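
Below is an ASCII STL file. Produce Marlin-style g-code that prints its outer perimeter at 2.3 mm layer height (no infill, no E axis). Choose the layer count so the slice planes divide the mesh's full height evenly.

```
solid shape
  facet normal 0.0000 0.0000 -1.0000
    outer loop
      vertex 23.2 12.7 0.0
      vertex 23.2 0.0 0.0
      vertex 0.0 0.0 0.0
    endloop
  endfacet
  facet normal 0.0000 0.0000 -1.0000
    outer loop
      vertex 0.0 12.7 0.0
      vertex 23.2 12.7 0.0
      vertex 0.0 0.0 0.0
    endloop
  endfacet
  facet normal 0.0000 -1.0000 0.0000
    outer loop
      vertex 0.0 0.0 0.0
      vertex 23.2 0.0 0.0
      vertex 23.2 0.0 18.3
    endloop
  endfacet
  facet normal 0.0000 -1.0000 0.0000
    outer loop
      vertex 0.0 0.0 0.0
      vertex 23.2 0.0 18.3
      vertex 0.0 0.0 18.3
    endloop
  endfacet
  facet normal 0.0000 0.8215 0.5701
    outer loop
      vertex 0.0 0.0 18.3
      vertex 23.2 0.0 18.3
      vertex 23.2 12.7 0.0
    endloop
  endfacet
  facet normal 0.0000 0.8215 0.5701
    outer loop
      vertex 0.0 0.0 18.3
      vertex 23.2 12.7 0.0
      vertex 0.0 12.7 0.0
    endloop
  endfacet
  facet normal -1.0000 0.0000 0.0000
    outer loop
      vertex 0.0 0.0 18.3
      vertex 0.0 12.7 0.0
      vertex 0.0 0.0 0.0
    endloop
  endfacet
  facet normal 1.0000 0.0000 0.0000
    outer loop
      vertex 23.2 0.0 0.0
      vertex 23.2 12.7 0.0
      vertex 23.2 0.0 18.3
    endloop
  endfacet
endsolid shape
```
; perimeter-only toolpath
G21 ; units = mm
G90 ; absolute positioning
G28 ; home
; layer 1
G0 Z2.3
G0 X0.0 Y0.0
G1 X23.2 Y0.0
G1 X23.2 Y11.1
G1 X0.0 Y11.1
G1 X0.0 Y0.0
; layer 2
G0 Z4.6
G0 X0.0 Y0.0
G1 X23.2 Y0.0
G1 X23.2 Y9.5
G1 X0.0 Y9.5
G1 X0.0 Y0.0
; layer 3
G0 Z6.9
G0 X0.0 Y0.0
G1 X23.2 Y0.0
G1 X23.2 Y7.9
G1 X0.0 Y7.9
G1 X0.0 Y0.0
; layer 4
G0 Z9.2
G0 X0.0 Y0.0
G1 X23.2 Y0.0
G1 X23.2 Y6.3
G1 X0.0 Y6.3
G1 X0.0 Y0.0
; layer 5
G0 Z11.4
G0 X0.0 Y0.0
G1 X23.2 Y0.0
G1 X23.2 Y4.8
G1 X0.0 Y4.8
G1 X0.0 Y0.0
; layer 6
G0 Z13.7
G0 X0.0 Y0.0
G1 X23.2 Y0.0
G1 X23.2 Y3.2
G1 X0.0 Y3.2
G1 X0.0 Y0.0
; layer 7
G0 Z16.0
G0 X0.0 Y0.0
G1 X23.2 Y0.0
G1 X23.2 Y1.6
G1 X0.0 Y1.6
G1 X0.0 Y0.0
M2 ; end

The solid is a wedge (ramp): 23.2 × 12.7 mm base, rising to 18.3 mm along the y=0 edge and sloping linearly to z=0 at y=12.7. Slicing at Δz = 2.3 mm — 8 equal slices spanning the solid's height, so layer i sits at z = i·h/8 — gives 7 non-empty perimeters. Each is a 4-segment closed polygon; G0 lifts to the layer z and rapids to the start vertex, then G1 traces the edges. The cross-section shrinks linearly with z (the slice at the apex is degenerate and omitted).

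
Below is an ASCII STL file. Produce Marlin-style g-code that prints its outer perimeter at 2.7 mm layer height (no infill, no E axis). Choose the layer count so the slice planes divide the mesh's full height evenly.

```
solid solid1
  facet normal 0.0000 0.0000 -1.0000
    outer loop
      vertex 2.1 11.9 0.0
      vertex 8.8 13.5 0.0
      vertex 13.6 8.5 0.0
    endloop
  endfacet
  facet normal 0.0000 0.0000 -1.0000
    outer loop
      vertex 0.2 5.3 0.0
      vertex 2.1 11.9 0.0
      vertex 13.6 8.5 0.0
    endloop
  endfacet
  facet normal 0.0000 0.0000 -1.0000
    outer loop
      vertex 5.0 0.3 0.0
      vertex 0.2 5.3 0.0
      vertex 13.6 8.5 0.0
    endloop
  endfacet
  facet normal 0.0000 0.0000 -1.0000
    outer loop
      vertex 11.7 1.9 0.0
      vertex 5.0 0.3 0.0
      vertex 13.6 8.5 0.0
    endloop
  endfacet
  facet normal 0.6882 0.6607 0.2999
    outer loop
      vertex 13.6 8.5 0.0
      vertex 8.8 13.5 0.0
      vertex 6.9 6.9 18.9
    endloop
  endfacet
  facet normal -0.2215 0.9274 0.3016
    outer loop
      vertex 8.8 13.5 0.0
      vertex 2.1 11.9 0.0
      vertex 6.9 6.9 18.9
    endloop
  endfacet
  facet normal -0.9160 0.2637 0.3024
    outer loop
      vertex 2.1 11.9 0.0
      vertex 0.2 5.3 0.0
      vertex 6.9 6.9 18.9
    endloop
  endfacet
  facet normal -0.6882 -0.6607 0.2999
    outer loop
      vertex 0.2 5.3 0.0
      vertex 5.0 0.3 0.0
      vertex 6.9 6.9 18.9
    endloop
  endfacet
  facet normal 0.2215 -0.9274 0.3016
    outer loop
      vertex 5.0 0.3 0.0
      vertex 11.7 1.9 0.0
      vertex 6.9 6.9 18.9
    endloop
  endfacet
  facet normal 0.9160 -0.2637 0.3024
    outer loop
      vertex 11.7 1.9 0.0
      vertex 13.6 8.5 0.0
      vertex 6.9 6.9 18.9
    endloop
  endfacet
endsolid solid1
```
; perimeter-only toolpath
G21 ; units = mm
G90 ; absolute positioning
G28 ; home
; layer 1
G0 Z2.7
G0 X12.6 Y8.3
G1 X8.5 Y12.6
G1 X2.8 Y11.2
G1 X1.2 Y5.5
G1 X5.3 Y1.2
G1 X11.0 Y2.6
G1 X12.6 Y8.3
; layer 2
G0 Z5.4
G0 X11.7 Y8.0
G1 X8.3 Y11.6
G1 X3.5 Y10.5
G1 X2.1 Y5.8
G1 X5.5 Y2.2
G1 X10.3 Y3.3
G1 X11.7 Y8.0
; layer 3
G0 Z8.1
G0 X10.7 Y7.8
G1 X8.0 Y10.7
G1 X4.2 Y9.8
G1 X3.1 Y6.0
G1 X5.8 Y3.1
G1 X9.6 Y4.0
G1 X10.7 Y7.8
; layer 4
G0 Z10.8
G0 X9.8 Y7.6
G1 X7.7 Y9.7
G1 X4.8 Y9.0
G1 X4.0 Y6.2
G1 X6.1 Y4.1
G1 X9.0 Y4.8
G1 X9.8 Y7.6
; layer 5
G0 Z13.5
G0 X8.8 Y7.4
G1 X7.4 Y8.8
G1 X5.5 Y8.3
G1 X5.0 Y6.4
G1 X6.4 Y5.0
G1 X8.3 Y5.5
G1 X8.8 Y7.4
; layer 6
G0 Z16.2
G0 X7.9 Y7.1
G1 X7.2 Y7.8
G1 X6.2 Y7.6
G1 X5.9 Y6.7
G1 X6.6 Y6.0
G1 X7.6 Y6.2
G1 X7.9 Y7.1
M2 ; end

The solid is a regular 6-sided pyramid, base circumscribed radius ≈ 6.9 mm, apex at z ≈ 18.9 mm. Slicing at Δz = 2.7 mm — 7 equal slices spanning the solid's height, so layer i sits at z = i·h/7 — gives 6 non-empty perimeters. Each is a 6-segment closed polygon; G0 lifts to the layer z and rapids to the start vertex, then G1 traces the edges. The cross-section shrinks linearly with z (the slice at the apex is degenerate and omitted).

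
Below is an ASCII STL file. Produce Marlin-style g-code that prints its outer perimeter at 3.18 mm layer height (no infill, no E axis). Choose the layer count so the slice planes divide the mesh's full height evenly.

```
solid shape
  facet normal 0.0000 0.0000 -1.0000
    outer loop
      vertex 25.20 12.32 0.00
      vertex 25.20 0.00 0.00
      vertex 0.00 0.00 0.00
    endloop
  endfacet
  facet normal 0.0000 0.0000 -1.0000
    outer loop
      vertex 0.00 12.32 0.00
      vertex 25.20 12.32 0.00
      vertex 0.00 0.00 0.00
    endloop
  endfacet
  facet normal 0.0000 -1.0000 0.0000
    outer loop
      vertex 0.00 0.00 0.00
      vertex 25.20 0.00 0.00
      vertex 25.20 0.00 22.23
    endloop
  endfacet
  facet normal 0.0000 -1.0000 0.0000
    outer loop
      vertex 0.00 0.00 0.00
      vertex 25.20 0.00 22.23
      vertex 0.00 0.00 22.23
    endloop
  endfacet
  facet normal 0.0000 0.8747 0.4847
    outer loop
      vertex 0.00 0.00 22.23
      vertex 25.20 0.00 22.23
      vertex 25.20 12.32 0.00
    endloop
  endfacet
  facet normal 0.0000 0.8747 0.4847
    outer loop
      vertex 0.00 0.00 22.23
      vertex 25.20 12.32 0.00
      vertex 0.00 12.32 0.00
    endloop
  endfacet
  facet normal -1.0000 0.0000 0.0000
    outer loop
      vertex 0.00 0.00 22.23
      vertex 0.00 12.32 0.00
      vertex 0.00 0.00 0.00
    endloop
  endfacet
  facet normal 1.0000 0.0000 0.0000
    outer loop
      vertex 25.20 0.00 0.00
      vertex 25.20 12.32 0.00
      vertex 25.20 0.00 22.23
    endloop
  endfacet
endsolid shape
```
; perimeter-only toolpath
G21 ; units = mm
G90 ; absolute positioning
G28 ; home
; layer 1
G0 Z3.18
G0 X0.00 Y0.00
G1 X25.20 Y0.00
G1 X25.20 Y10.56
G1 X0.00 Y10.56
G1 X0.00 Y0.00
; layer 2
G0 Z6.35
G0 X0.00 Y0.00
G1 X25.20 Y0.00
G1 X25.20 Y8.80
G1 X0.00 Y8.80
G1 X0.00 Y0.00
; layer 3
G0 Z9.53
G0 X0.00 Y0.00
G1 X25.20 Y0.00
G1 X25.20 Y7.04
G1 X0.00 Y7.04
G1 X0.00 Y0.00
; layer 4
G0 Z12.70
G0 X0.00 Y0.00
G1 X25.20 Y0.00
G1 X25.20 Y5.28
G1 X0.00 Y5.28
G1 X0.00 Y0.00
; layer 5
G0 Z15.88
G0 X0.00 Y0.00
G1 X25.20 Y0.00
G1 X25.20 Y3.52
G1 X0.00 Y3.52
G1 X0.00 Y0.00
; layer 6
G0 Z19.05
G0 X0.00 Y0.00
G1 X25.20 Y0.00
G1 X25.20 Y1.76
G1 X0.00 Y1.76
G1 X0.00 Y0.00
M2 ; end

The solid is a wedge (ramp): 25.2 × 12.3 mm base, rising to 22.2 mm along the y=0 edge and sloping linearly to z=0 at y=12.3. Slicing at Δz = 3.18 mm — 7 equal slices spanning the solid's height, so layer i sits at z = i·h/7 — gives 6 non-empty perimeters. Each is a 4-segment closed polygon; G0 lifts to the layer z and rapids to the start vertex, then G1 traces the edges. The cross-section shrinks linearly with z (the slice at the apex is degenerate and omitted).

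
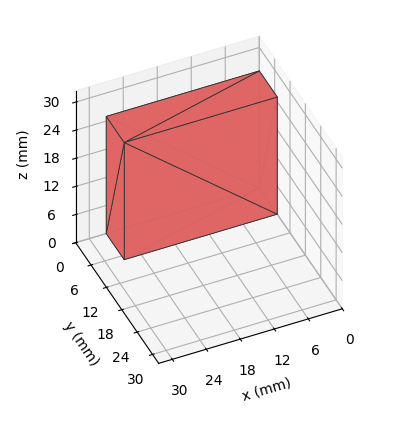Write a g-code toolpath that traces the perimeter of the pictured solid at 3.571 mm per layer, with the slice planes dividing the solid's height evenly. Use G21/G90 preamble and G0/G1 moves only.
Reading the render: the shape is a rectangular box, roughly 27 × 7 mm footprint and 25 mm tall (dimensions read to the nearest mm from the axis ticks). For the g-code, the solid's height is divided into equal slices at the stated Δz and each level perimeter traced with G1 moves after a G0 lift.

; perimeter-only toolpath
G21 ; units = mm
G90 ; absolute positioning
G28 ; home
; layer 1
G0 Z3.571
G0 X0.000 Y0.000
G1 X27.000 Y0.000
G1 X27.000 Y7.000
G1 X0.000 Y7.000
G1 X0.000 Y0.000
; layer 2
G0 Z7.143
G0 X0.000 Y0.000
G1 X27.000 Y0.000
G1 X27.000 Y7.000
G1 X0.000 Y7.000
G1 X0.000 Y0.000
; layer 3
G0 Z10.714
G0 X0.000 Y0.000
G1 X27.000 Y0.000
G1 X27.000 Y7.000
G1 X0.000 Y7.000
G1 X0.000 Y0.000
; layer 4
G0 Z14.286
G0 X0.000 Y0.000
G1 X27.000 Y0.000
G1 X27.000 Y7.000
G1 X0.000 Y7.000
G1 X0.000 Y0.000
; layer 5
G0 Z17.857
G0 X0.000 Y0.000
G1 X27.000 Y0.000
G1 X27.000 Y7.000
G1 X0.000 Y7.000
G1 X0.000 Y0.000
; layer 6
G0 Z21.429
G0 X0.000 Y0.000
G1 X27.000 Y0.000
G1 X27.000 Y7.000
G1 X0.000 Y7.000
G1 X0.000 Y0.000
; layer 7
G0 Z25.000
G0 X0.000 Y0.000
G1 X27.000 Y0.000
G1 X27.000 Y7.000
G1 X0.000 Y7.000
G1 X0.000 Y0.000
M2 ; end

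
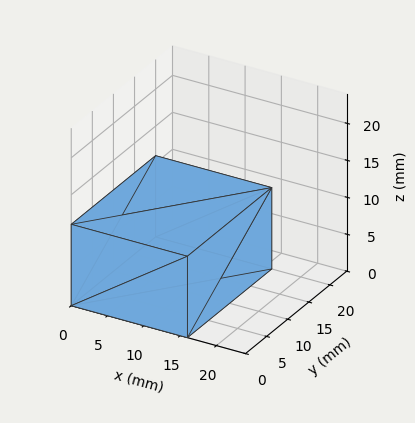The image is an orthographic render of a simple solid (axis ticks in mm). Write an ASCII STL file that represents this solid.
Reading the render: the shape is a rectangular box, roughly 16 × 20 mm footprint and 11 mm tall (dimensions read to the nearest mm from the axis ticks). For the STL, each face is triangulated and given an outward normal.

solid part
  facet normal 0.0000 0.0000 -1.0000
    outer loop
      vertex 16.0 20.0 0.0
      vertex 16.0 0.0 0.0
      vertex 0.0 0.0 0.0
    endloop
  endfacet
  facet normal 0.0000 0.0000 -1.0000
    outer loop
      vertex 0.0 20.0 0.0
      vertex 16.0 20.0 0.0
      vertex 0.0 0.0 0.0
    endloop
  endfacet
  facet normal 0.0000 0.0000 1.0000
    outer loop
      vertex 0.0 0.0 11.0
      vertex 16.0 0.0 11.0
      vertex 16.0 20.0 11.0
    endloop
  endfacet
  facet normal 0.0000 0.0000 1.0000
    outer loop
      vertex 0.0 0.0 11.0
      vertex 16.0 20.0 11.0
      vertex 0.0 20.0 11.0
    endloop
  endfacet
  facet normal 0.0000 -1.0000 0.0000
    outer loop
      vertex 0.0 0.0 0.0
      vertex 16.0 0.0 0.0
      vertex 16.0 0.0 11.0
    endloop
  endfacet
  facet normal 0.0000 -1.0000 0.0000
    outer loop
      vertex 0.0 0.0 0.0
      vertex 16.0 0.0 11.0
      vertex 0.0 0.0 11.0
    endloop
  endfacet
  facet normal 0.0000 1.0000 0.0000
    outer loop
      vertex 16.0 20.0 11.0
      vertex 16.0 20.0 0.0
      vertex 0.0 20.0 0.0
    endloop
  endfacet
  facet normal 0.0000 1.0000 0.0000
    outer loop
      vertex 0.0 20.0 11.0
      vertex 16.0 20.0 11.0
      vertex 0.0 20.0 0.0
    endloop
  endfacet
  facet normal -1.0000 0.0000 0.0000
    outer loop
      vertex 0.0 20.0 11.0
      vertex 0.0 20.0 0.0
      vertex 0.0 0.0 0.0
    endloop
  endfacet
  facet normal -1.0000 0.0000 0.0000
    outer loop
      vertex 0.0 0.0 11.0
      vertex 0.0 20.0 11.0
      vertex 0.0 0.0 0.0
    endloop
  endfacet
  facet normal 1.0000 0.0000 0.0000
    outer loop
      vertex 16.0 0.0 0.0
      vertex 16.0 20.0 0.0
      vertex 16.0 20.0 11.0
    endloop
  endfacet
  facet normal 1.0000 0.0000 0.0000
    outer loop
      vertex 16.0 0.0 0.0
      vertex 16.0 20.0 11.0
      vertex 16.0 0.0 11.0
    endloop
  endfacet
endsolid part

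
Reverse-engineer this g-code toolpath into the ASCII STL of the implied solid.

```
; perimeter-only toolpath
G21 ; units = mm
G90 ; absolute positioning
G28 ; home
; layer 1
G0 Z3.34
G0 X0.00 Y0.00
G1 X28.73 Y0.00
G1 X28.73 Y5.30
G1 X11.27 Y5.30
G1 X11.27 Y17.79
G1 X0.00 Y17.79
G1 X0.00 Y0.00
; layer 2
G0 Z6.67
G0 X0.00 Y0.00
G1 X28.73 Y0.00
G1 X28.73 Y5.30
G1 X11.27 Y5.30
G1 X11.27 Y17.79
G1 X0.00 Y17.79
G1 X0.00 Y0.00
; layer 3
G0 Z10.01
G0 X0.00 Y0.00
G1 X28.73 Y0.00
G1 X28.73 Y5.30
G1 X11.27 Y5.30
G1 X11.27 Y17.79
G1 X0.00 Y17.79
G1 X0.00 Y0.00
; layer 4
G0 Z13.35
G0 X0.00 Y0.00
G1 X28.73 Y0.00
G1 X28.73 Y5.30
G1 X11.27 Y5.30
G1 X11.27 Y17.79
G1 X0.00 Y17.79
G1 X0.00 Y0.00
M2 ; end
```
solid part
  facet normal 0.0000 0.0000 -1.0000
    outer loop
      vertex 28.73 5.30 0.00
      vertex 28.73 0.00 0.00
      vertex 0.00 0.00 0.00
    endloop
  endfacet
  facet normal 0.0000 0.0000 -1.0000
    outer loop
      vertex 11.27 5.30 0.00
      vertex 28.73 5.30 0.00
      vertex 0.00 0.00 0.00
    endloop
  endfacet
  facet normal 0.0000 0.0000 -1.0000
    outer loop
      vertex 11.27 17.79 0.00
      vertex 11.27 5.30 0.00
      vertex 0.00 0.00 0.00
    endloop
  endfacet
  facet normal 0.0000 0.0000 -1.0000
    outer loop
      vertex 0.00 17.79 0.00
      vertex 11.27 17.79 0.00
      vertex 0.00 0.00 0.00
    endloop
  endfacet
  facet normal 0.0000 0.0000 1.0000
    outer loop
      vertex 0.00 0.00 13.35
      vertex 28.73 0.00 13.35
      vertex 28.73 5.30 13.35
    endloop
  endfacet
  facet normal 0.0000 0.0000 1.0000
    outer loop
      vertex 0.00 0.00 13.35
      vertex 28.73 5.30 13.35
      vertex 11.27 5.30 13.35
    endloop
  endfacet
  facet normal 0.0000 0.0000 1.0000
    outer loop
      vertex 0.00 0.00 13.35
      vertex 11.27 5.30 13.35
      vertex 11.27 17.79 13.35
    endloop
  endfacet
  facet normal 0.0000 0.0000 1.0000
    outer loop
      vertex 0.00 0.00 13.35
      vertex 11.27 17.79 13.35
      vertex 0.00 17.79 13.35
    endloop
  endfacet
  facet normal 0.0000 -1.0000 0.0000
    outer loop
      vertex 0.00 0.00 0.00
      vertex 28.73 0.00 0.00
      vertex 28.73 0.00 13.35
    endloop
  endfacet
  facet normal 0.0000 -1.0000 0.0000
    outer loop
      vertex 0.00 0.00 0.00
      vertex 28.73 0.00 13.35
      vertex 0.00 0.00 13.35
    endloop
  endfacet
  facet normal 1.0000 0.0000 0.0000
    outer loop
      vertex 28.73 0.00 0.00
      vertex 28.73 5.30 0.00
      vertex 28.73 5.30 13.35
    endloop
  endfacet
  facet normal 1.0000 0.0000 0.0000
    outer loop
      vertex 28.73 0.00 0.00
      vertex 28.73 5.30 13.35
      vertex 28.73 0.00 13.35
    endloop
  endfacet
  facet normal 0.0000 1.0000 0.0000
    outer loop
      vertex 28.73 5.30 0.00
      vertex 11.27 5.30 0.00
      vertex 11.27 5.30 13.35
    endloop
  endfacet
  facet normal 0.0000 1.0000 0.0000
    outer loop
      vertex 28.73 5.30 0.00
      vertex 11.27 5.30 13.35
      vertex 28.73 5.30 13.35
    endloop
  endfacet
  facet normal 1.0000 0.0000 0.0000
    outer loop
      vertex 11.27 5.30 0.00
      vertex 11.27 17.79 0.00
      vertex 11.27 17.79 13.35
    endloop
  endfacet
  facet normal 1.0000 0.0000 0.0000
    outer loop
      vertex 11.27 5.30 0.00
      vertex 11.27 17.79 13.35
      vertex 11.27 5.30 13.35
    endloop
  endfacet
  facet normal 0.0000 1.0000 0.0000
    outer loop
      vertex 11.27 17.79 0.00
      vertex 0.00 17.79 0.00
      vertex 0.00 17.79 13.35
    endloop
  endfacet
  facet normal 0.0000 1.0000 0.0000
    outer loop
      vertex 11.27 17.79 0.00
      vertex 0.00 17.79 13.35
      vertex 11.27 17.79 13.35
    endloop
  endfacet
  facet normal -1.0000 0.0000 0.0000
    outer loop
      vertex 0.00 17.79 0.00
      vertex 0.00 0.00 0.00
      vertex 0.00 0.00 13.35
    endloop
  endfacet
  facet normal -1.0000 0.0000 0.0000
    outer loop
      vertex 0.00 17.79 0.00
      vertex 0.00 0.00 13.35
      vertex 0.00 17.79 13.35
    endloop
  endfacet
endsolid part

The G0 Z moves step by Δz≈3.34 mm. Every layer's G1 loop is the same polygon, so the solid is a straight extrusion of it from z=0 to z≈13.3. Closing with flat bottom and top caps and triangulating gives 20 facets — an L-shaped prism: outer 28.7 × 17.8 mm, arm thicknesses ≈ 5.3 mm (horizontal) and 11.3 mm (vertical), extruded 13.3 mm in z.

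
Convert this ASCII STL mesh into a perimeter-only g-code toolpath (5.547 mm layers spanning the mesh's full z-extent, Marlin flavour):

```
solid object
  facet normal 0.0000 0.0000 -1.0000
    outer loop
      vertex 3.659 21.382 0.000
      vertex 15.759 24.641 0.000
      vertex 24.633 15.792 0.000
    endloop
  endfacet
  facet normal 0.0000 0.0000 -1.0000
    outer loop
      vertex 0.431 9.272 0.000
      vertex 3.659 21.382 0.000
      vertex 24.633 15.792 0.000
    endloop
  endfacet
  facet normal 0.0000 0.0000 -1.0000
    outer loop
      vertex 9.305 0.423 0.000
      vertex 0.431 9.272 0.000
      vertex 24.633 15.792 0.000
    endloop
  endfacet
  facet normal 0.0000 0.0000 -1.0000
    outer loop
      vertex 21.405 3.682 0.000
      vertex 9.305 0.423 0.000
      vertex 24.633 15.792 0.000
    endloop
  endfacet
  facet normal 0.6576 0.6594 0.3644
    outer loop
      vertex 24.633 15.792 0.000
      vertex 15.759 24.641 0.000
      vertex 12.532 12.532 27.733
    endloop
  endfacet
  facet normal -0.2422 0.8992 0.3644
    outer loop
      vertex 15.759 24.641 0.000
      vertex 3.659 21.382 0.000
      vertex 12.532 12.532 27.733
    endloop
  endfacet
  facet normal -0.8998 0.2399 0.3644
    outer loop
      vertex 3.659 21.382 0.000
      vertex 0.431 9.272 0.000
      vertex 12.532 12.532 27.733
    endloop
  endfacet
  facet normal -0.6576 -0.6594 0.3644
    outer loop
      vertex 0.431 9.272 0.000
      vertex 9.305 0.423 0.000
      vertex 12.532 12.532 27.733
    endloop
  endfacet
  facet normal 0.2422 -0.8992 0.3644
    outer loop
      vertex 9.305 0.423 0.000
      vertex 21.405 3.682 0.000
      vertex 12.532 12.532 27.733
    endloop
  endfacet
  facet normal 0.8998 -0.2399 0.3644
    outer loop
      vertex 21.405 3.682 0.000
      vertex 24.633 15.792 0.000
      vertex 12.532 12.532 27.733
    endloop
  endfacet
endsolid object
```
; perimeter-only toolpath
G21 ; units = mm
G90 ; absolute positioning
G28 ; home
; layer 1
G0 Z5.547
G0 X22.213 Y15.140
G1 X15.114 Y22.219
G1 X5.434 Y19.612
G1 X2.851 Y9.924
G1 X9.950 Y2.845
G1 X19.630 Y5.452
G1 X22.213 Y15.140
; layer 2
G0 Z11.093
G0 X19.793 Y14.488
G1 X14.468 Y19.797
G1 X7.208 Y17.842
G1 X5.271 Y10.576
G1 X10.596 Y5.267
G1 X17.856 Y7.222
G1 X19.793 Y14.488
; layer 3
G0 Z16.640
G0 X17.372 Y13.836
G1 X13.823 Y17.376
G1 X8.983 Y16.072
G1 X7.692 Y11.228
G1 X11.241 Y7.688
G1 X16.081 Y8.992
G1 X17.372 Y13.836
; layer 4
G0 Z22.186
G0 X14.952 Y13.184
G1 X13.177 Y14.954
G1 X10.757 Y14.302
G1 X10.112 Y11.880
G1 X11.887 Y10.110
G1 X14.307 Y10.762
G1 X14.952 Y13.184
M2 ; end

The solid is a regular 6-sided pyramid, base circumscribed radius ≈ 12.5 mm, apex at z ≈ 27.7 mm. Slicing at Δz = 5.547 mm — 5 equal slices spanning the solid's height, so layer i sits at z = i·h/5 — gives 4 non-empty perimeters. Each is a 6-segment closed polygon; G0 lifts to the layer z and rapids to the start vertex, then G1 traces the edges. The cross-section shrinks linearly with z (the slice at the apex is degenerate and omitted).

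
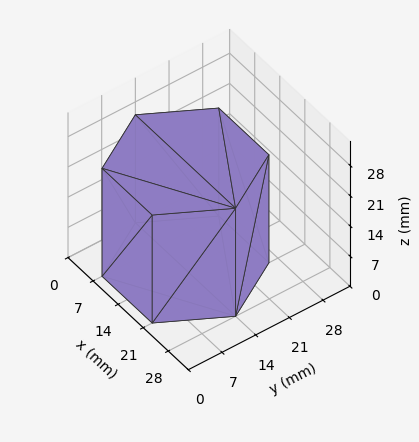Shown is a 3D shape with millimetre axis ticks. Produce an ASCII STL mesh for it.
Reading the render: the shape is a regular 6-sided prism (a cylinder approximated with 6 flat sides), circumscribed radius ≈ 14 mm, height ≈ 25 mm (dimensions read to the nearest mm from the axis ticks). For the STL, each face is triangulated and given an outward normal.

solid part
  facet normal 0.0000 0.0000 -1.0000
    outer loop
      vertex 7.000 26.124 0.000
      vertex 21.000 26.124 0.000
      vertex 28.000 14.000 0.000
    endloop
  endfacet
  facet normal 0.0000 0.0000 -1.0000
    outer loop
      vertex 0.000 14.000 0.000
      vertex 7.000 26.124 0.000
      vertex 28.000 14.000 0.000
    endloop
  endfacet
  facet normal 0.0000 0.0000 -1.0000
    outer loop
      vertex 7.000 1.876 0.000
      vertex 0.000 14.000 0.000
      vertex 28.000 14.000 0.000
    endloop
  endfacet
  facet normal 0.0000 0.0000 -1.0000
    outer loop
      vertex 21.000 1.876 0.000
      vertex 7.000 1.876 0.000
      vertex 28.000 14.000 0.000
    endloop
  endfacet
  facet normal 0.0000 0.0000 1.0000
    outer loop
      vertex 28.000 14.000 25.000
      vertex 21.000 26.124 25.000
      vertex 7.000 26.124 25.000
    endloop
  endfacet
  facet normal 0.0000 0.0000 1.0000
    outer loop
      vertex 28.000 14.000 25.000
      vertex 7.000 26.124 25.000
      vertex 0.000 14.000 25.000
    endloop
  endfacet
  facet normal 0.0000 0.0000 1.0000
    outer loop
      vertex 28.000 14.000 25.000
      vertex 0.000 14.000 25.000
      vertex 7.000 1.876 25.000
    endloop
  endfacet
  facet normal 0.0000 0.0000 1.0000
    outer loop
      vertex 28.000 14.000 25.000
      vertex 7.000 1.876 25.000
      vertex 21.000 1.876 25.000
    endloop
  endfacet
  facet normal 0.8660 0.5000 0.0000
    outer loop
      vertex 28.000 14.000 0.000
      vertex 21.000 26.124 0.000
      vertex 21.000 26.124 25.000
    endloop
  endfacet
  facet normal 0.8660 0.5000 0.0000
    outer loop
      vertex 28.000 14.000 0.000
      vertex 21.000 26.124 25.000
      vertex 28.000 14.000 25.000
    endloop
  endfacet
  facet normal 0.0000 1.0000 0.0000
    outer loop
      vertex 21.000 26.124 0.000
      vertex 7.000 26.124 0.000
      vertex 7.000 26.124 25.000
    endloop
  endfacet
  facet normal 0.0000 1.0000 0.0000
    outer loop
      vertex 21.000 26.124 0.000
      vertex 7.000 26.124 25.000
      vertex 21.000 26.124 25.000
    endloop
  endfacet
  facet normal -0.8660 0.5000 0.0000
    outer loop
      vertex 7.000 26.124 0.000
      vertex 0.000 14.000 0.000
      vertex 0.000 14.000 25.000
    endloop
  endfacet
  facet normal -0.8660 0.5000 0.0000
    outer loop
      vertex 7.000 26.124 0.000
      vertex 0.000 14.000 25.000
      vertex 7.000 26.124 25.000
    endloop
  endfacet
  facet normal -0.8660 -0.5000 0.0000
    outer loop
      vertex 0.000 14.000 0.000
      vertex 7.000 1.876 0.000
      vertex 7.000 1.876 25.000
    endloop
  endfacet
  facet normal -0.8660 -0.5000 0.0000
    outer loop
      vertex 0.000 14.000 0.000
      vertex 7.000 1.876 25.000
      vertex 0.000 14.000 25.000
    endloop
  endfacet
  facet normal 0.0000 -1.0000 0.0000
    outer loop
      vertex 7.000 1.876 0.000
      vertex 21.000 1.876 0.000
      vertex 21.000 1.876 25.000
    endloop
  endfacet
  facet normal 0.0000 -1.0000 0.0000
    outer loop
      vertex 7.000 1.876 0.000
      vertex 21.000 1.876 25.000
      vertex 7.000 1.876 25.000
    endloop
  endfacet
  facet normal 0.8660 -0.5000 0.0000
    outer loop
      vertex 21.000 1.876 0.000
      vertex 28.000 14.000 0.000
      vertex 28.000 14.000 25.000
    endloop
  endfacet
  facet normal 0.8660 -0.5000 0.0000
    outer loop
      vertex 21.000 1.876 0.000
      vertex 28.000 14.000 25.000
      vertex 21.000 1.876 25.000
    endloop
  endfacet
endsolid part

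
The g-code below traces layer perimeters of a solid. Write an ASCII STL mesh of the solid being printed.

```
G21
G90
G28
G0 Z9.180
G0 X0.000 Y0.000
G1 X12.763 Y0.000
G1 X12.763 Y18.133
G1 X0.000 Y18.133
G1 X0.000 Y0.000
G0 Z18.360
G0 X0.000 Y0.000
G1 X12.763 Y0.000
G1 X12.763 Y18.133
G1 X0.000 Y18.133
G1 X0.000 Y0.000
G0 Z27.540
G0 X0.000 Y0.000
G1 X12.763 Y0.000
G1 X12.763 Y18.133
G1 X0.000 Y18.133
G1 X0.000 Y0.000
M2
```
solid part
  facet normal 0.0000 0.0000 -1.0000
    outer loop
      vertex 12.763 18.133 0.000
      vertex 12.763 0.000 0.000
      vertex 0.000 0.000 0.000
    endloop
  endfacet
  facet normal 0.0000 0.0000 -1.0000
    outer loop
      vertex 0.000 18.133 0.000
      vertex 12.763 18.133 0.000
      vertex 0.000 0.000 0.000
    endloop
  endfacet
  facet normal 0.0000 0.0000 1.0000
    outer loop
      vertex 0.000 0.000 27.540
      vertex 12.763 0.000 27.540
      vertex 12.763 18.133 27.540
    endloop
  endfacet
  facet normal 0.0000 0.0000 1.0000
    outer loop
      vertex 0.000 0.000 27.540
      vertex 12.763 18.133 27.540
      vertex 0.000 18.133 27.540
    endloop
  endfacet
  facet normal 0.0000 -1.0000 0.0000
    outer loop
      vertex 0.000 0.000 0.000
      vertex 12.763 0.000 0.000
      vertex 12.763 0.000 27.540
    endloop
  endfacet
  facet normal 0.0000 -1.0000 0.0000
    outer loop
      vertex 0.000 0.000 0.000
      vertex 12.763 0.000 27.540
      vertex 0.000 0.000 27.540
    endloop
  endfacet
  facet normal 0.0000 1.0000 0.0000
    outer loop
      vertex 12.763 18.133 27.540
      vertex 12.763 18.133 0.000
      vertex 0.000 18.133 0.000
    endloop
  endfacet
  facet normal 0.0000 1.0000 0.0000
    outer loop
      vertex 0.000 18.133 27.540
      vertex 12.763 18.133 27.540
      vertex 0.000 18.133 0.000
    endloop
  endfacet
  facet normal -1.0000 0.0000 0.0000
    outer loop
      vertex 0.000 18.133 27.540
      vertex 0.000 18.133 0.000
      vertex 0.000 0.000 0.000
    endloop
  endfacet
  facet normal -1.0000 0.0000 0.0000
    outer loop
      vertex 0.000 0.000 27.540
      vertex 0.000 18.133 27.540
      vertex 0.000 0.000 0.000
    endloop
  endfacet
  facet normal 1.0000 0.0000 0.0000
    outer loop
      vertex 12.763 0.000 0.000
      vertex 12.763 18.133 0.000
      vertex 12.763 18.133 27.540
    endloop
  endfacet
  facet normal 1.0000 0.0000 0.0000
    outer loop
      vertex 12.763 0.000 0.000
      vertex 12.763 18.133 27.540
      vertex 12.763 0.000 27.540
    endloop
  endfacet
endsolid part

The G0 Z moves step by Δz≈9.180 mm. Every layer's G1 loop is the same polygon, so the solid is a straight extrusion of it from z=0 to z≈27.5. Closing with flat bottom and top caps and triangulating gives 12 facets — a rectangular box, roughly 12.8 × 18.1 mm footprint and 27.5 mm tall.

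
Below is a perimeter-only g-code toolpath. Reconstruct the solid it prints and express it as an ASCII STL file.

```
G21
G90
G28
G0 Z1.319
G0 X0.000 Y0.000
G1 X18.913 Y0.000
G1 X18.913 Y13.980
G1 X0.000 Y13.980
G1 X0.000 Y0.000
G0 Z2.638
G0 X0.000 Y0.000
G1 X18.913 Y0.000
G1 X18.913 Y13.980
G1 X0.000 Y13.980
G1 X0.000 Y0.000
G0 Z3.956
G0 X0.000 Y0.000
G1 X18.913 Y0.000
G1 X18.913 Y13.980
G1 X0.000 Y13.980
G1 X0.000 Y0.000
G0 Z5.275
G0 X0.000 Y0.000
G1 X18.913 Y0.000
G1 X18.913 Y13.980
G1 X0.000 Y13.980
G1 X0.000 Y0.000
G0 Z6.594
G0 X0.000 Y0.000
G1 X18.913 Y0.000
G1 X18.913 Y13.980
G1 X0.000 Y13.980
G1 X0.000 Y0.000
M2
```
solid part
  facet normal 0.0000 0.0000 -1.0000
    outer loop
      vertex 18.913 13.980 0.000
      vertex 18.913 0.000 0.000
      vertex 0.000 0.000 0.000
    endloop
  endfacet
  facet normal 0.0000 0.0000 -1.0000
    outer loop
      vertex 0.000 13.980 0.000
      vertex 18.913 13.980 0.000
      vertex 0.000 0.000 0.000
    endloop
  endfacet
  facet normal 0.0000 0.0000 1.0000
    outer loop
      vertex 0.000 0.000 6.594
      vertex 18.913 0.000 6.594
      vertex 18.913 13.980 6.594
    endloop
  endfacet
  facet normal 0.0000 0.0000 1.0000
    outer loop
      vertex 0.000 0.000 6.594
      vertex 18.913 13.980 6.594
      vertex 0.000 13.980 6.594
    endloop
  endfacet
  facet normal 0.0000 -1.0000 0.0000
    outer loop
      vertex 0.000 0.000 0.000
      vertex 18.913 0.000 0.000
      vertex 18.913 0.000 6.594
    endloop
  endfacet
  facet normal 0.0000 -1.0000 0.0000
    outer loop
      vertex 0.000 0.000 0.000
      vertex 18.913 0.000 6.594
      vertex 0.000 0.000 6.594
    endloop
  endfacet
  facet normal 0.0000 1.0000 0.0000
    outer loop
      vertex 18.913 13.980 6.594
      vertex 18.913 13.980 0.000
      vertex 0.000 13.980 0.000
    endloop
  endfacet
  facet normal 0.0000 1.0000 0.0000
    outer loop
      vertex 0.000 13.980 6.594
      vertex 18.913 13.980 6.594
      vertex 0.000 13.980 0.000
    endloop
  endfacet
  facet normal -1.0000 0.0000 0.0000
    outer loop
      vertex 0.000 13.980 6.594
      vertex 0.000 13.980 0.000
      vertex 0.000 0.000 0.000
    endloop
  endfacet
  facet normal -1.0000 0.0000 0.0000
    outer loop
      vertex 0.000 0.000 6.594
      vertex 0.000 13.980 6.594
      vertex 0.000 0.000 0.000
    endloop
  endfacet
  facet normal 1.0000 0.0000 0.0000
    outer loop
      vertex 18.913 0.000 0.000
      vertex 18.913 13.980 0.000
      vertex 18.913 13.980 6.594
    endloop
  endfacet
  facet normal 1.0000 0.0000 0.0000
    outer loop
      vertex 18.913 0.000 0.000
      vertex 18.913 13.980 6.594
      vertex 18.913 0.000 6.594
    endloop
  endfacet
endsolid part

The G0 Z moves step by Δz≈1.319 mm. Every layer's G1 loop is the same polygon, so the solid is a straight extrusion of it from z=0 to z≈6.59. Closing with flat bottom and top caps and triangulating gives 12 facets — a rectangular box, roughly 18.9 × 14 mm footprint and 6.59 mm tall.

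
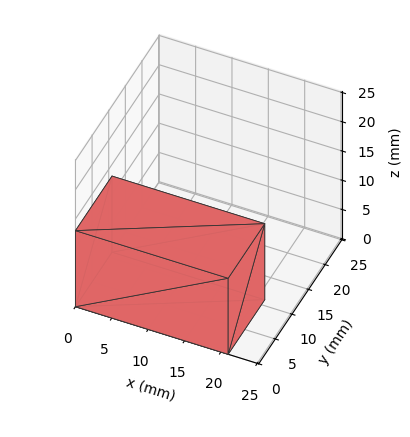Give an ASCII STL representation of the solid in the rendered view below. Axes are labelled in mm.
Reading the render: the shape is a rectangular box, roughly 21 × 11 mm footprint and 13 mm tall (dimensions read to the nearest mm from the axis ticks). For the STL, each face is triangulated and given an outward normal.

solid part
  facet normal 0.0000 0.0000 -1.0000
    outer loop
      vertex 21.000 11.000 0.000
      vertex 21.000 0.000 0.000
      vertex 0.000 0.000 0.000
    endloop
  endfacet
  facet normal 0.0000 0.0000 -1.0000
    outer loop
      vertex 0.000 11.000 0.000
      vertex 21.000 11.000 0.000
      vertex 0.000 0.000 0.000
    endloop
  endfacet
  facet normal 0.0000 0.0000 1.0000
    outer loop
      vertex 0.000 0.000 13.000
      vertex 21.000 0.000 13.000
      vertex 21.000 11.000 13.000
    endloop
  endfacet
  facet normal 0.0000 0.0000 1.0000
    outer loop
      vertex 0.000 0.000 13.000
      vertex 21.000 11.000 13.000
      vertex 0.000 11.000 13.000
    endloop
  endfacet
  facet normal 0.0000 -1.0000 0.0000
    outer loop
      vertex 0.000 0.000 0.000
      vertex 21.000 0.000 0.000
      vertex 21.000 0.000 13.000
    endloop
  endfacet
  facet normal 0.0000 -1.0000 0.0000
    outer loop
      vertex 0.000 0.000 0.000
      vertex 21.000 0.000 13.000
      vertex 0.000 0.000 13.000
    endloop
  endfacet
  facet normal 0.0000 1.0000 0.0000
    outer loop
      vertex 21.000 11.000 13.000
      vertex 21.000 11.000 0.000
      vertex 0.000 11.000 0.000
    endloop
  endfacet
  facet normal 0.0000 1.0000 0.0000
    outer loop
      vertex 0.000 11.000 13.000
      vertex 21.000 11.000 13.000
      vertex 0.000 11.000 0.000
    endloop
  endfacet
  facet normal -1.0000 0.0000 0.0000
    outer loop
      vertex 0.000 11.000 13.000
      vertex 0.000 11.000 0.000
      vertex 0.000 0.000 0.000
    endloop
  endfacet
  facet normal -1.0000 0.0000 0.0000
    outer loop
      vertex 0.000 0.000 13.000
      vertex 0.000 11.000 13.000
      vertex 0.000 0.000 0.000
    endloop
  endfacet
  facet normal 1.0000 0.0000 0.0000
    outer loop
      vertex 21.000 0.000 0.000
      vertex 21.000 11.000 0.000
      vertex 21.000 11.000 13.000
    endloop
  endfacet
  facet normal 1.0000 0.0000 0.0000
    outer loop
      vertex 21.000 0.000 0.000
      vertex 21.000 11.000 13.000
      vertex 21.000 0.000 13.000
    endloop
  endfacet
endsolid part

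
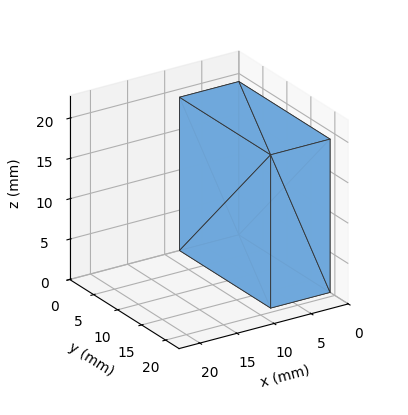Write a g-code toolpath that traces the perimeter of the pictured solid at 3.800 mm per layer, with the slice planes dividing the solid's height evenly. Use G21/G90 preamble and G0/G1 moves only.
Reading the render: the shape is a rectangular box, roughly 8 × 19 mm footprint and 19 mm tall (dimensions read to the nearest mm from the axis ticks). For the g-code, the solid's height is divided into equal slices at the stated Δz and each level perimeter traced with G1 moves after a G0 lift.

; perimeter-only toolpath
G21 ; units = mm
G90 ; absolute positioning
G28 ; home
; layer 1
G0 Z3.800
G0 X0.000 Y0.000
G1 X8.000 Y0.000
G1 X8.000 Y19.000
G1 X0.000 Y19.000
G1 X0.000 Y0.000
; layer 2
G0 Z7.600
G0 X0.000 Y0.000
G1 X8.000 Y0.000
G1 X8.000 Y19.000
G1 X0.000 Y19.000
G1 X0.000 Y0.000
; layer 3
G0 Z11.400
G0 X0.000 Y0.000
G1 X8.000 Y0.000
G1 X8.000 Y19.000
G1 X0.000 Y19.000
G1 X0.000 Y0.000
; layer 4
G0 Z15.200
G0 X0.000 Y0.000
G1 X8.000 Y0.000
G1 X8.000 Y19.000
G1 X0.000 Y19.000
G1 X0.000 Y0.000
; layer 5
G0 Z19.000
G0 X0.000 Y0.000
G1 X8.000 Y0.000
G1 X8.000 Y19.000
G1 X0.000 Y19.000
G1 X0.000 Y0.000
M2 ; end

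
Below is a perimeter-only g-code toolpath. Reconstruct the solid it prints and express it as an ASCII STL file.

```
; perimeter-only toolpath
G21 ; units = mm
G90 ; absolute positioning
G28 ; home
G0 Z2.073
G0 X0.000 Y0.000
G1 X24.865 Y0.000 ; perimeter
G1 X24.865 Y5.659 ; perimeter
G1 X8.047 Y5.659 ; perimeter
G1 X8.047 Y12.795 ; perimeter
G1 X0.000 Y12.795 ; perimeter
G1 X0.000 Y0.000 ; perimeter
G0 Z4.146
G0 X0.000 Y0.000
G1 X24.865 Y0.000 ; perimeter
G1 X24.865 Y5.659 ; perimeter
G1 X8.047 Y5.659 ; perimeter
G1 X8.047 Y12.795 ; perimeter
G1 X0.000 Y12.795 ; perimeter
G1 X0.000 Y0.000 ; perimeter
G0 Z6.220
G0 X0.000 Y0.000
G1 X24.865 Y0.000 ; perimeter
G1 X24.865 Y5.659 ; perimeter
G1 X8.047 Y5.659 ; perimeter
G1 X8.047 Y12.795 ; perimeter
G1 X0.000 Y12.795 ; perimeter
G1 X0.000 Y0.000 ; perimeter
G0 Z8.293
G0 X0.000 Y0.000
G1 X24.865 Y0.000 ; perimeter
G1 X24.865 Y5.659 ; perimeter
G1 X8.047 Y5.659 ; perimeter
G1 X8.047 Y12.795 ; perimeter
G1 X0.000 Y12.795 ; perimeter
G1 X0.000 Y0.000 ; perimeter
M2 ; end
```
solid part
  facet normal 0.0000 0.0000 -1.0000
    outer loop
      vertex 24.865 5.659 0.000
      vertex 24.865 0.000 0.000
      vertex 0.000 0.000 0.000
    endloop
  endfacet
  facet normal 0.0000 0.0000 -1.0000
    outer loop
      vertex 8.047 5.659 0.000
      vertex 24.865 5.659 0.000
      vertex 0.000 0.000 0.000
    endloop
  endfacet
  facet normal 0.0000 0.0000 -1.0000
    outer loop
      vertex 8.047 12.795 0.000
      vertex 8.047 5.659 0.000
      vertex 0.000 0.000 0.000
    endloop
  endfacet
  facet normal 0.0000 0.0000 -1.0000
    outer loop
      vertex 0.000 12.795 0.000
      vertex 8.047 12.795 0.000
      vertex 0.000 0.000 0.000
    endloop
  endfacet
  facet normal 0.0000 0.0000 1.0000
    outer loop
      vertex 0.000 0.000 8.293
      vertex 24.865 0.000 8.293
      vertex 24.865 5.659 8.293
    endloop
  endfacet
  facet normal 0.0000 0.0000 1.0000
    outer loop
      vertex 0.000 0.000 8.293
      vertex 24.865 5.659 8.293
      vertex 8.047 5.659 8.293
    endloop
  endfacet
  facet normal 0.0000 0.0000 1.0000
    outer loop
      vertex 0.000 0.000 8.293
      vertex 8.047 5.659 8.293
      vertex 8.047 12.795 8.293
    endloop
  endfacet
  facet normal 0.0000 0.0000 1.0000
    outer loop
      vertex 0.000 0.000 8.293
      vertex 8.047 12.795 8.293
      vertex 0.000 12.795 8.293
    endloop
  endfacet
  facet normal 0.0000 -1.0000 0.0000
    outer loop
      vertex 0.000 0.000 0.000
      vertex 24.865 0.000 0.000
      vertex 24.865 0.000 8.293
    endloop
  endfacet
  facet normal 0.0000 -1.0000 0.0000
    outer loop
      vertex 0.000 0.000 0.000
      vertex 24.865 0.000 8.293
      vertex 0.000 0.000 8.293
    endloop
  endfacet
  facet normal 1.0000 0.0000 0.0000
    outer loop
      vertex 24.865 0.000 0.000
      vertex 24.865 5.659 0.000
      vertex 24.865 5.659 8.293
    endloop
  endfacet
  facet normal 1.0000 0.0000 0.0000
    outer loop
      vertex 24.865 0.000 0.000
      vertex 24.865 5.659 8.293
      vertex 24.865 0.000 8.293
    endloop
  endfacet
  facet normal 0.0000 1.0000 0.0000
    outer loop
      vertex 24.865 5.659 0.000
      vertex 8.047 5.659 0.000
      vertex 8.047 5.659 8.293
    endloop
  endfacet
  facet normal 0.0000 1.0000 0.0000
    outer loop
      vertex 24.865 5.659 0.000
      vertex 8.047 5.659 8.293
      vertex 24.865 5.659 8.293
    endloop
  endfacet
  facet normal 1.0000 0.0000 0.0000
    outer loop
      vertex 8.047 5.659 0.000
      vertex 8.047 12.795 0.000
      vertex 8.047 12.795 8.293
    endloop
  endfacet
  facet normal 1.0000 0.0000 0.0000
    outer loop
      vertex 8.047 5.659 0.000
      vertex 8.047 12.795 8.293
      vertex 8.047 5.659 8.293
    endloop
  endfacet
  facet normal 0.0000 1.0000 0.0000
    outer loop
      vertex 8.047 12.795 0.000
      vertex 0.000 12.795 0.000
      vertex 0.000 12.795 8.293
    endloop
  endfacet
  facet normal 0.0000 1.0000 0.0000
    outer loop
      vertex 8.047 12.795 0.000
      vertex 0.000 12.795 8.293
      vertex 8.047 12.795 8.293
    endloop
  endfacet
  facet normal -1.0000 0.0000 0.0000
    outer loop
      vertex 0.000 12.795 0.000
      vertex 0.000 0.000 0.000
      vertex 0.000 0.000 8.293
    endloop
  endfacet
  facet normal -1.0000 0.0000 0.0000
    outer loop
      vertex 0.000 12.795 0.000
      vertex 0.000 0.000 8.293
      vertex 0.000 12.795 8.293
    endloop
  endfacet
endsolid part

The G0 Z moves step by Δz≈2.073 mm. Every layer's G1 loop is the same polygon, so the solid is a straight extrusion of it from z=0 to z≈8.29. Closing with flat bottom and top caps and triangulating gives 20 facets — an L-shaped prism: outer 24.9 × 12.8 mm, arm thicknesses ≈ 5.66 mm (horizontal) and 8.05 mm (vertical), extruded 8.29 mm in z.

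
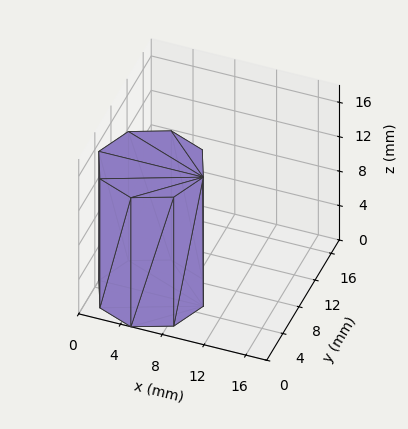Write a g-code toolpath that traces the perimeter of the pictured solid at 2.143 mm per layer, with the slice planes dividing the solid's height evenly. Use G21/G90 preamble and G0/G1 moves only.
Reading the render: the shape is a regular 8-sided prism (a cylinder approximated with 8 flat sides), circumscribed radius ≈ 5 mm, height ≈ 15 mm (dimensions read to the nearest mm from the axis ticks). For the g-code, the solid's height is divided into equal slices at the stated Δz and each level perimeter traced with G1 moves after a G0 lift.

; perimeter-only toolpath
G21 ; units = mm
G90 ; absolute positioning
G28 ; home
; layer 1
G0 Z2.143
G0 X10.000 Y5.000
G1 X8.536 Y8.536
G1 X5.000 Y10.000
G1 X1.464 Y8.536
G1 X0.000 Y5.000
G1 X1.464 Y1.464
G1 X5.000 Y0.000
G1 X8.536 Y1.464
G1 X10.000 Y5.000
; layer 2
G0 Z4.286
G0 X10.000 Y5.000
G1 X8.536 Y8.536
G1 X5.000 Y10.000
G1 X1.464 Y8.536
G1 X0.000 Y5.000
G1 X1.464 Y1.464
G1 X5.000 Y0.000
G1 X8.536 Y1.464
G1 X10.000 Y5.000
; layer 3
G0 Z6.429
G0 X10.000 Y5.000
G1 X8.536 Y8.536
G1 X5.000 Y10.000
G1 X1.464 Y8.536
G1 X0.000 Y5.000
G1 X1.464 Y1.464
G1 X5.000 Y0.000
G1 X8.536 Y1.464
G1 X10.000 Y5.000
; layer 4
G0 Z8.571
G0 X10.000 Y5.000
G1 X8.536 Y8.536
G1 X5.000 Y10.000
G1 X1.464 Y8.536
G1 X0.000 Y5.000
G1 X1.464 Y1.464
G1 X5.000 Y0.000
G1 X8.536 Y1.464
G1 X10.000 Y5.000
; layer 5
G0 Z10.714
G0 X10.000 Y5.000
G1 X8.536 Y8.536
G1 X5.000 Y10.000
G1 X1.464 Y8.536
G1 X0.000 Y5.000
G1 X1.464 Y1.464
G1 X5.000 Y0.000
G1 X8.536 Y1.464
G1 X10.000 Y5.000
; layer 6
G0 Z12.857
G0 X10.000 Y5.000
G1 X8.536 Y8.536
G1 X5.000 Y10.000
G1 X1.464 Y8.536
G1 X0.000 Y5.000
G1 X1.464 Y1.464
G1 X5.000 Y0.000
G1 X8.536 Y1.464
G1 X10.000 Y5.000
; layer 7
G0 Z15.000
G0 X10.000 Y5.000
G1 X8.536 Y8.536
G1 X5.000 Y10.000
G1 X1.464 Y8.536
G1 X0.000 Y5.000
G1 X1.464 Y1.464
G1 X5.000 Y0.000
G1 X8.536 Y1.464
G1 X10.000 Y5.000
M2 ; end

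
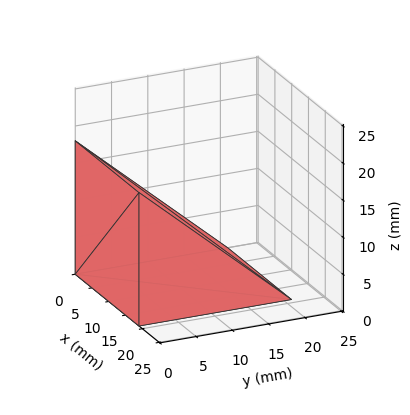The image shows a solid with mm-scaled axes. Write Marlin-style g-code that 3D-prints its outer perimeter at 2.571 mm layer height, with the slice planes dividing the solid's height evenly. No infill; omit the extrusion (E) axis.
Reading the render: the shape is a wedge (ramp): 19 × 21 mm base, rising to 18 mm along the y=0 edge and sloping linearly to z=0 at y=21 (dimensions read to the nearest mm from the axis ticks). For the g-code, the solid's height is divided into equal slices at the stated Δz and each level perimeter traced with G1 moves after a G0 lift.

; perimeter-only toolpath
G21 ; units = mm
G90 ; absolute positioning
G28 ; home
; layer 1
G0 Z2.571
G0 X0.000 Y0.000
G1 X19.000 Y0.000
G1 X19.000 Y18.000
G1 X0.000 Y18.000
G1 X0.000 Y0.000
; layer 2
G0 Z5.143
G0 X0.000 Y0.000
G1 X19.000 Y0.000
G1 X19.000 Y15.000
G1 X0.000 Y15.000
G1 X0.000 Y0.000
; layer 3
G0 Z7.714
G0 X0.000 Y0.000
G1 X19.000 Y0.000
G1 X19.000 Y12.000
G1 X0.000 Y12.000
G1 X0.000 Y0.000
; layer 4
G0 Z10.286
G0 X0.000 Y0.000
G1 X19.000 Y0.000
G1 X19.000 Y9.000
G1 X0.000 Y9.000
G1 X0.000 Y0.000
; layer 5
G0 Z12.857
G0 X0.000 Y0.000
G1 X19.000 Y0.000
G1 X19.000 Y6.000
G1 X0.000 Y6.000
G1 X0.000 Y0.000
; layer 6
G0 Z15.429
G0 X0.000 Y0.000
G1 X19.000 Y0.000
G1 X19.000 Y3.000
G1 X0.000 Y3.000
G1 X0.000 Y0.000
M2 ; end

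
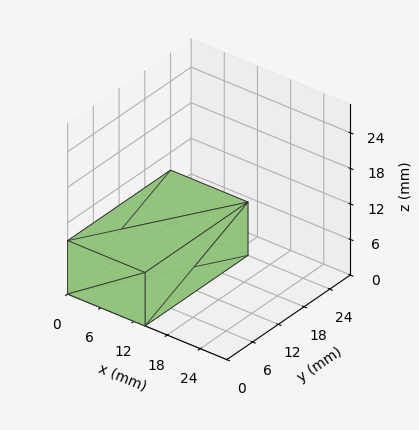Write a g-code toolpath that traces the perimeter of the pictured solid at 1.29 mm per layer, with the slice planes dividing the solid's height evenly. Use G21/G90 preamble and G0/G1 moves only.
Reading the render: the shape is a rectangular box, roughly 14 × 24 mm footprint and 9 mm tall (dimensions read to the nearest mm from the axis ticks). For the g-code, the solid's height is divided into equal slices at the stated Δz and each level perimeter traced with G1 moves after a G0 lift.

; perimeter-only toolpath
G21 ; units = mm
G90 ; absolute positioning
G28 ; home
; layer 1
G0 Z1.29
G0 X0.00 Y0.00
G1 X14.00 Y0.00
G1 X14.00 Y24.00
G1 X0.00 Y24.00
G1 X0.00 Y0.00
; layer 2
G0 Z2.57
G0 X0.00 Y0.00
G1 X14.00 Y0.00
G1 X14.00 Y24.00
G1 X0.00 Y24.00
G1 X0.00 Y0.00
; layer 3
G0 Z3.86
G0 X0.00 Y0.00
G1 X14.00 Y0.00
G1 X14.00 Y24.00
G1 X0.00 Y24.00
G1 X0.00 Y0.00
; layer 4
G0 Z5.14
G0 X0.00 Y0.00
G1 X14.00 Y0.00
G1 X14.00 Y24.00
G1 X0.00 Y24.00
G1 X0.00 Y0.00
; layer 5
G0 Z6.43
G0 X0.00 Y0.00
G1 X14.00 Y0.00
G1 X14.00 Y24.00
G1 X0.00 Y24.00
G1 X0.00 Y0.00
; layer 6
G0 Z7.71
G0 X0.00 Y0.00
G1 X14.00 Y0.00
G1 X14.00 Y24.00
G1 X0.00 Y24.00
G1 X0.00 Y0.00
; layer 7
G0 Z9.00
G0 X0.00 Y0.00
G1 X14.00 Y0.00
G1 X14.00 Y24.00
G1 X0.00 Y24.00
G1 X0.00 Y0.00
M2 ; end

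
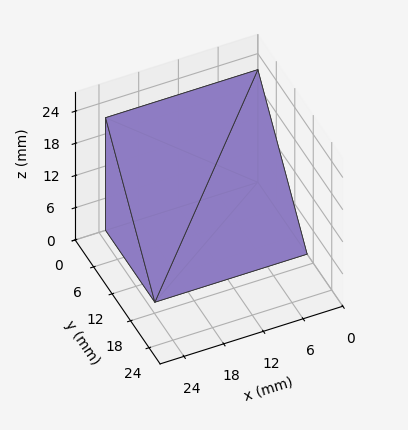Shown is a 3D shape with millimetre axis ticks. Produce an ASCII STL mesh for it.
Reading the render: the shape is a wedge (ramp): 23 × 16 mm base, rising to 21 mm along the y=0 edge and sloping linearly to z=0 at y=16 (dimensions read to the nearest mm from the axis ticks). For the STL, each face is triangulated and given an outward normal.

solid part
  facet normal 0.0000 0.0000 -1.0000
    outer loop
      vertex 23.0 16.0 0.0
      vertex 23.0 0.0 0.0
      vertex 0.0 0.0 0.0
    endloop
  endfacet
  facet normal 0.0000 0.0000 -1.0000
    outer loop
      vertex 0.0 16.0 0.0
      vertex 23.0 16.0 0.0
      vertex 0.0 0.0 0.0
    endloop
  endfacet
  facet normal 0.0000 -1.0000 0.0000
    outer loop
      vertex 0.0 0.0 0.0
      vertex 23.0 0.0 0.0
      vertex 23.0 0.0 21.0
    endloop
  endfacet
  facet normal 0.0000 -1.0000 0.0000
    outer loop
      vertex 0.0 0.0 0.0
      vertex 23.0 0.0 21.0
      vertex 0.0 0.0 21.0
    endloop
  endfacet
  facet normal 0.0000 0.7954 0.6060
    outer loop
      vertex 0.0 0.0 21.0
      vertex 23.0 0.0 21.0
      vertex 23.0 16.0 0.0
    endloop
  endfacet
  facet normal 0.0000 0.7954 0.6060
    outer loop
      vertex 0.0 0.0 21.0
      vertex 23.0 16.0 0.0
      vertex 0.0 16.0 0.0
    endloop
  endfacet
  facet normal -1.0000 0.0000 0.0000
    outer loop
      vertex 0.0 0.0 21.0
      vertex 0.0 16.0 0.0
      vertex 0.0 0.0 0.0
    endloop
  endfacet
  facet normal 1.0000 0.0000 0.0000
    outer loop
      vertex 23.0 0.0 0.0
      vertex 23.0 16.0 0.0
      vertex 23.0 0.0 21.0
    endloop
  endfacet
endsolid part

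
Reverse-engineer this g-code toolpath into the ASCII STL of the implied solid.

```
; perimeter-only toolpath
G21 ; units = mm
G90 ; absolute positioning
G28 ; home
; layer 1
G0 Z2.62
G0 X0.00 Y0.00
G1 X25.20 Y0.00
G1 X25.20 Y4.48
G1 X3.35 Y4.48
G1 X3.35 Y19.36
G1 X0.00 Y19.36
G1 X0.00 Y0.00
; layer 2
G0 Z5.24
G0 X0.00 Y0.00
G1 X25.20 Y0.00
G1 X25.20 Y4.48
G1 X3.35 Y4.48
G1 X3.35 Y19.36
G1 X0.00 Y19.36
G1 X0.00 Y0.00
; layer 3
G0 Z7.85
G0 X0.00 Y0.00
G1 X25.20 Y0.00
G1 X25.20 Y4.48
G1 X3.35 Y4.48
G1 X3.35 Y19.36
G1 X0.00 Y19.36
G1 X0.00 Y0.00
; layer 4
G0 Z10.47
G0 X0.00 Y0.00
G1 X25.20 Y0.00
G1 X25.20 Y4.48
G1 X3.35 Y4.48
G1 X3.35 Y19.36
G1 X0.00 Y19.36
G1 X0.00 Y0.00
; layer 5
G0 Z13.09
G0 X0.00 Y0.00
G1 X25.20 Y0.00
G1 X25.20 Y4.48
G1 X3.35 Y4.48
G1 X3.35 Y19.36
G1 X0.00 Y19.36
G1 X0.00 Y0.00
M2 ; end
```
solid part
  facet normal 0.0000 0.0000 -1.0000
    outer loop
      vertex 25.20 4.48 0.00
      vertex 25.20 0.00 0.00
      vertex 0.00 0.00 0.00
    endloop
  endfacet
  facet normal 0.0000 0.0000 -1.0000
    outer loop
      vertex 3.35 4.48 0.00
      vertex 25.20 4.48 0.00
      vertex 0.00 0.00 0.00
    endloop
  endfacet
  facet normal 0.0000 0.0000 -1.0000
    outer loop
      vertex 3.35 19.36 0.00
      vertex 3.35 4.48 0.00
      vertex 0.00 0.00 0.00
    endloop
  endfacet
  facet normal 0.0000 0.0000 -1.0000
    outer loop
      vertex 0.00 19.36 0.00
      vertex 3.35 19.36 0.00
      vertex 0.00 0.00 0.00
    endloop
  endfacet
  facet normal 0.0000 0.0000 1.0000
    outer loop
      vertex 0.00 0.00 13.09
      vertex 25.20 0.00 13.09
      vertex 25.20 4.48 13.09
    endloop
  endfacet
  facet normal 0.0000 0.0000 1.0000
    outer loop
      vertex 0.00 0.00 13.09
      vertex 25.20 4.48 13.09
      vertex 3.35 4.48 13.09
    endloop
  endfacet
  facet normal 0.0000 0.0000 1.0000
    outer loop
      vertex 0.00 0.00 13.09
      vertex 3.35 4.48 13.09
      vertex 3.35 19.36 13.09
    endloop
  endfacet
  facet normal 0.0000 0.0000 1.0000
    outer loop
      vertex 0.00 0.00 13.09
      vertex 3.35 19.36 13.09
      vertex 0.00 19.36 13.09
    endloop
  endfacet
  facet normal 0.0000 -1.0000 0.0000
    outer loop
      vertex 0.00 0.00 0.00
      vertex 25.20 0.00 0.00
      vertex 25.20 0.00 13.09
    endloop
  endfacet
  facet normal 0.0000 -1.0000 0.0000
    outer loop
      vertex 0.00 0.00 0.00
      vertex 25.20 0.00 13.09
      vertex 0.00 0.00 13.09
    endloop
  endfacet
  facet normal 1.0000 0.0000 0.0000
    outer loop
      vertex 25.20 0.00 0.00
      vertex 25.20 4.48 0.00
      vertex 25.20 4.48 13.09
    endloop
  endfacet
  facet normal 1.0000 0.0000 0.0000
    outer loop
      vertex 25.20 0.00 0.00
      vertex 25.20 4.48 13.09
      vertex 25.20 0.00 13.09
    endloop
  endfacet
  facet normal 0.0000 1.0000 0.0000
    outer loop
      vertex 25.20 4.48 0.00
      vertex 3.35 4.48 0.00
      vertex 3.35 4.48 13.09
    endloop
  endfacet
  facet normal 0.0000 1.0000 0.0000
    outer loop
      vertex 25.20 4.48 0.00
      vertex 3.35 4.48 13.09
      vertex 25.20 4.48 13.09
    endloop
  endfacet
  facet normal 1.0000 0.0000 0.0000
    outer loop
      vertex 3.35 4.48 0.00
      vertex 3.35 19.36 0.00
      vertex 3.35 19.36 13.09
    endloop
  endfacet
  facet normal 1.0000 0.0000 0.0000
    outer loop
      vertex 3.35 4.48 0.00
      vertex 3.35 19.36 13.09
      vertex 3.35 4.48 13.09
    endloop
  endfacet
  facet normal 0.0000 1.0000 0.0000
    outer loop
      vertex 3.35 19.36 0.00
      vertex 0.00 19.36 0.00
      vertex 0.00 19.36 13.09
    endloop
  endfacet
  facet normal 0.0000 1.0000 0.0000
    outer loop
      vertex 3.35 19.36 0.00
      vertex 0.00 19.36 13.09
      vertex 3.35 19.36 13.09
    endloop
  endfacet
  facet normal -1.0000 0.0000 0.0000
    outer loop
      vertex 0.00 19.36 0.00
      vertex 0.00 0.00 0.00
      vertex 0.00 0.00 13.09
    endloop
  endfacet
  facet normal -1.0000 0.0000 0.0000
    outer loop
      vertex 0.00 19.36 0.00
      vertex 0.00 0.00 13.09
      vertex 0.00 19.36 13.09
    endloop
  endfacet
endsolid part

The G0 Z moves step by Δz≈2.62 mm. Every layer's G1 loop is the same polygon, so the solid is a straight extrusion of it from z=0 to z≈13.1. Closing with flat bottom and top caps and triangulating gives 20 facets — an L-shaped prism: outer 25.2 × 19.4 mm, arm thicknesses ≈ 4.48 mm (horizontal) and 3.35 mm (vertical), extruded 13.1 mm in z.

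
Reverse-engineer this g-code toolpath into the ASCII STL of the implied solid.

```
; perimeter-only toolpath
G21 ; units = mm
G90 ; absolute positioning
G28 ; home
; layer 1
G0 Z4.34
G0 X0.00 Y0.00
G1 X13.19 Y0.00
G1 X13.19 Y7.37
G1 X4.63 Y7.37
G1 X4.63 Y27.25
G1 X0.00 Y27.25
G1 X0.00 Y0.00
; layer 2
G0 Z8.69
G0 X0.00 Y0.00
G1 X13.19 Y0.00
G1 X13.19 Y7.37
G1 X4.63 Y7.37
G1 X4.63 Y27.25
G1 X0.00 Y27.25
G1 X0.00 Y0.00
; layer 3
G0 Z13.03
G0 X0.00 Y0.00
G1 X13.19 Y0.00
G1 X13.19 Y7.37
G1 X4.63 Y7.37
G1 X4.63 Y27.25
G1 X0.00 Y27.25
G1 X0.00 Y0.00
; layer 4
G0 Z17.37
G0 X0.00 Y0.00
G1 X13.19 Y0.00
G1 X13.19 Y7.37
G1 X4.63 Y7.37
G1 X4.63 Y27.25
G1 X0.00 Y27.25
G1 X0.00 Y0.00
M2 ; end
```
solid part
  facet normal 0.0000 0.0000 -1.0000
    outer loop
      vertex 13.19 7.37 0.00
      vertex 13.19 0.00 0.00
      vertex 0.00 0.00 0.00
    endloop
  endfacet
  facet normal 0.0000 0.0000 -1.0000
    outer loop
      vertex 4.63 7.37 0.00
      vertex 13.19 7.37 0.00
      vertex 0.00 0.00 0.00
    endloop
  endfacet
  facet normal 0.0000 0.0000 -1.0000
    outer loop
      vertex 4.63 27.25 0.00
      vertex 4.63 7.37 0.00
      vertex 0.00 0.00 0.00
    endloop
  endfacet
  facet normal 0.0000 0.0000 -1.0000
    outer loop
      vertex 0.00 27.25 0.00
      vertex 4.63 27.25 0.00
      vertex 0.00 0.00 0.00
    endloop
  endfacet
  facet normal 0.0000 0.0000 1.0000
    outer loop
      vertex 0.00 0.00 17.37
      vertex 13.19 0.00 17.37
      vertex 13.19 7.37 17.37
    endloop
  endfacet
  facet normal 0.0000 0.0000 1.0000
    outer loop
      vertex 0.00 0.00 17.37
      vertex 13.19 7.37 17.37
      vertex 4.63 7.37 17.37
    endloop
  endfacet
  facet normal 0.0000 0.0000 1.0000
    outer loop
      vertex 0.00 0.00 17.37
      vertex 4.63 7.37 17.37
      vertex 4.63 27.25 17.37
    endloop
  endfacet
  facet normal 0.0000 0.0000 1.0000
    outer loop
      vertex 0.00 0.00 17.37
      vertex 4.63 27.25 17.37
      vertex 0.00 27.25 17.37
    endloop
  endfacet
  facet normal 0.0000 -1.0000 0.0000
    outer loop
      vertex 0.00 0.00 0.00
      vertex 13.19 0.00 0.00
      vertex 13.19 0.00 17.37
    endloop
  endfacet
  facet normal 0.0000 -1.0000 0.0000
    outer loop
      vertex 0.00 0.00 0.00
      vertex 13.19 0.00 17.37
      vertex 0.00 0.00 17.37
    endloop
  endfacet
  facet normal 1.0000 0.0000 0.0000
    outer loop
      vertex 13.19 0.00 0.00
      vertex 13.19 7.37 0.00
      vertex 13.19 7.37 17.37
    endloop
  endfacet
  facet normal 1.0000 0.0000 0.0000
    outer loop
      vertex 13.19 0.00 0.00
      vertex 13.19 7.37 17.37
      vertex 13.19 0.00 17.37
    endloop
  endfacet
  facet normal 0.0000 1.0000 0.0000
    outer loop
      vertex 13.19 7.37 0.00
      vertex 4.63 7.37 0.00
      vertex 4.63 7.37 17.37
    endloop
  endfacet
  facet normal 0.0000 1.0000 0.0000
    outer loop
      vertex 13.19 7.37 0.00
      vertex 4.63 7.37 17.37
      vertex 13.19 7.37 17.37
    endloop
  endfacet
  facet normal 1.0000 0.0000 0.0000
    outer loop
      vertex 4.63 7.37 0.00
      vertex 4.63 27.25 0.00
      vertex 4.63 27.25 17.37
    endloop
  endfacet
  facet normal 1.0000 0.0000 0.0000
    outer loop
      vertex 4.63 7.37 0.00
      vertex 4.63 27.25 17.37
      vertex 4.63 7.37 17.37
    endloop
  endfacet
  facet normal 0.0000 1.0000 0.0000
    outer loop
      vertex 4.63 27.25 0.00
      vertex 0.00 27.25 0.00
      vertex 0.00 27.25 17.37
    endloop
  endfacet
  facet normal 0.0000 1.0000 0.0000
    outer loop
      vertex 4.63 27.25 0.00
      vertex 0.00 27.25 17.37
      vertex 4.63 27.25 17.37
    endloop
  endfacet
  facet normal -1.0000 0.0000 0.0000
    outer loop
      vertex 0.00 27.25 0.00
      vertex 0.00 0.00 0.00
      vertex 0.00 0.00 17.37
    endloop
  endfacet
  facet normal -1.0000 0.0000 0.0000
    outer loop
      vertex 0.00 27.25 0.00
      vertex 0.00 0.00 17.37
      vertex 0.00 27.25 17.37
    endloop
  endfacet
endsolid part

The G0 Z moves step by Δz≈4.34 mm. Every layer's G1 loop is the same polygon, so the solid is a straight extrusion of it from z=0 to z≈17.4. Closing with flat bottom and top caps and triangulating gives 20 facets — an L-shaped prism: outer 13.2 × 27.2 mm, arm thicknesses ≈ 7.37 mm (horizontal) and 4.63 mm (vertical), extruded 17.4 mm in z.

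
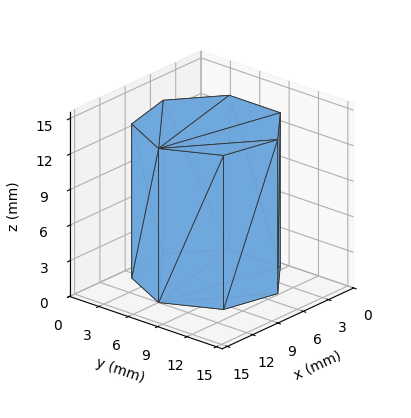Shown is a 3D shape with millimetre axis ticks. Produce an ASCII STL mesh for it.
Reading the render: the shape is a regular 7-sided prism (a cylinder approximated with 7 flat sides), circumscribed radius ≈ 6 mm, height ≈ 13 mm (dimensions read to the nearest mm from the axis ticks). For the STL, each face is triangulated and given an outward normal.

solid part
  facet normal 0.0000 0.0000 -1.0000
    outer loop
      vertex 4.665 11.850 0.000
      vertex 9.741 10.691 0.000
      vertex 12.000 6.000 0.000
    endloop
  endfacet
  facet normal 0.0000 0.0000 -1.0000
    outer loop
      vertex 0.594 8.603 0.000
      vertex 4.665 11.850 0.000
      vertex 12.000 6.000 0.000
    endloop
  endfacet
  facet normal 0.0000 0.0000 -1.0000
    outer loop
      vertex 0.594 3.397 0.000
      vertex 0.594 8.603 0.000
      vertex 12.000 6.000 0.000
    endloop
  endfacet
  facet normal 0.0000 0.0000 -1.0000
    outer loop
      vertex 4.665 0.150 0.000
      vertex 0.594 3.397 0.000
      vertex 12.000 6.000 0.000
    endloop
  endfacet
  facet normal 0.0000 0.0000 -1.0000
    outer loop
      vertex 9.741 1.309 0.000
      vertex 4.665 0.150 0.000
      vertex 12.000 6.000 0.000
    endloop
  endfacet
  facet normal 0.0000 0.0000 1.0000
    outer loop
      vertex 12.000 6.000 13.000
      vertex 9.741 10.691 13.000
      vertex 4.665 11.850 13.000
    endloop
  endfacet
  facet normal 0.0000 0.0000 1.0000
    outer loop
      vertex 12.000 6.000 13.000
      vertex 4.665 11.850 13.000
      vertex 0.594 8.603 13.000
    endloop
  endfacet
  facet normal 0.0000 0.0000 1.0000
    outer loop
      vertex 12.000 6.000 13.000
      vertex 0.594 8.603 13.000
      vertex 0.594 3.397 13.000
    endloop
  endfacet
  facet normal 0.0000 0.0000 1.0000
    outer loop
      vertex 12.000 6.000 13.000
      vertex 0.594 3.397 13.000
      vertex 4.665 0.150 13.000
    endloop
  endfacet
  facet normal 0.0000 0.0000 1.0000
    outer loop
      vertex 12.000 6.000 13.000
      vertex 4.665 0.150 13.000
      vertex 9.741 1.309 13.000
    endloop
  endfacet
  facet normal 0.9010 0.4339 0.0000
    outer loop
      vertex 12.000 6.000 0.000
      vertex 9.741 10.691 0.000
      vertex 9.741 10.691 13.000
    endloop
  endfacet
  facet normal 0.9010 0.4339 0.0000
    outer loop
      vertex 12.000 6.000 0.000
      vertex 9.741 10.691 13.000
      vertex 12.000 6.000 13.000
    endloop
  endfacet
  facet normal 0.2226 0.9749 0.0000
    outer loop
      vertex 9.741 10.691 0.000
      vertex 4.665 11.850 0.000
      vertex 4.665 11.850 13.000
    endloop
  endfacet
  facet normal 0.2226 0.9749 0.0000
    outer loop
      vertex 9.741 10.691 0.000
      vertex 4.665 11.850 13.000
      vertex 9.741 10.691 13.000
    endloop
  endfacet
  facet normal -0.6235 0.7818 0.0000
    outer loop
      vertex 4.665 11.850 0.000
      vertex 0.594 8.603 0.000
      vertex 0.594 8.603 13.000
    endloop
  endfacet
  facet normal -0.6235 0.7818 0.0000
    outer loop
      vertex 4.665 11.850 0.000
      vertex 0.594 8.603 13.000
      vertex 4.665 11.850 13.000
    endloop
  endfacet
  facet normal -1.0000 0.0000 0.0000
    outer loop
      vertex 0.594 8.603 0.000
      vertex 0.594 3.397 0.000
      vertex 0.594 3.397 13.000
    endloop
  endfacet
  facet normal -1.0000 0.0000 0.0000
    outer loop
      vertex 0.594 8.603 0.000
      vertex 0.594 3.397 13.000
      vertex 0.594 8.603 13.000
    endloop
  endfacet
  facet normal -0.6235 -0.7818 0.0000
    outer loop
      vertex 0.594 3.397 0.000
      vertex 4.665 0.150 0.000
      vertex 4.665 0.150 13.000
    endloop
  endfacet
  facet normal -0.6235 -0.7818 0.0000
    outer loop
      vertex 0.594 3.397 0.000
      vertex 4.665 0.150 13.000
      vertex 0.594 3.397 13.000
    endloop
  endfacet
  facet normal 0.2226 -0.9749 0.0000
    outer loop
      vertex 4.665 0.150 0.000
      vertex 9.741 1.309 0.000
      vertex 9.741 1.309 13.000
    endloop
  endfacet
  facet normal 0.2226 -0.9749 0.0000
    outer loop
      vertex 4.665 0.150 0.000
      vertex 9.741 1.309 13.000
      vertex 4.665 0.150 13.000
    endloop
  endfacet
  facet normal 0.9010 -0.4339 0.0000
    outer loop
      vertex 9.741 1.309 0.000
      vertex 12.000 6.000 0.000
      vertex 12.000 6.000 13.000
    endloop
  endfacet
  facet normal 0.9010 -0.4339 0.0000
    outer loop
      vertex 9.741 1.309 0.000
      vertex 12.000 6.000 13.000
      vertex 9.741 1.309 13.000
    endloop
  endfacet
endsolid part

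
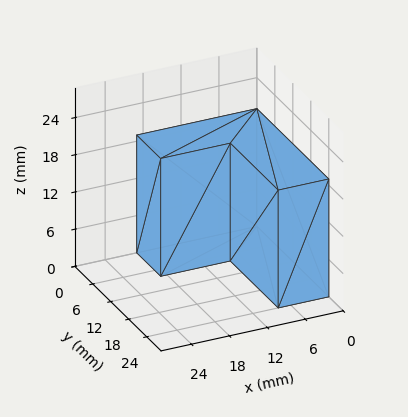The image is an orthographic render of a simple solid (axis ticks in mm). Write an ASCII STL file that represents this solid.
Reading the render: the shape is an L-shaped prism: outer 19 × 24 mm, arm thicknesses ≈ 8 mm (horizontal) and 8 mm (vertical), extruded 19 mm in z (dimensions read to the nearest mm from the axis ticks). For the STL, each face is triangulated and given an outward normal.

solid part
  facet normal 0.0000 0.0000 -1.0000
    outer loop
      vertex 19.000 8.000 0.000
      vertex 19.000 0.000 0.000
      vertex 0.000 0.000 0.000
    endloop
  endfacet
  facet normal 0.0000 0.0000 -1.0000
    outer loop
      vertex 8.000 8.000 0.000
      vertex 19.000 8.000 0.000
      vertex 0.000 0.000 0.000
    endloop
  endfacet
  facet normal 0.0000 0.0000 -1.0000
    outer loop
      vertex 8.000 24.000 0.000
      vertex 8.000 8.000 0.000
      vertex 0.000 0.000 0.000
    endloop
  endfacet
  facet normal 0.0000 0.0000 -1.0000
    outer loop
      vertex 0.000 24.000 0.000
      vertex 8.000 24.000 0.000
      vertex 0.000 0.000 0.000
    endloop
  endfacet
  facet normal 0.0000 0.0000 1.0000
    outer loop
      vertex 0.000 0.000 19.000
      vertex 19.000 0.000 19.000
      vertex 19.000 8.000 19.000
    endloop
  endfacet
  facet normal 0.0000 0.0000 1.0000
    outer loop
      vertex 0.000 0.000 19.000
      vertex 19.000 8.000 19.000
      vertex 8.000 8.000 19.000
    endloop
  endfacet
  facet normal 0.0000 0.0000 1.0000
    outer loop
      vertex 0.000 0.000 19.000
      vertex 8.000 8.000 19.000
      vertex 8.000 24.000 19.000
    endloop
  endfacet
  facet normal 0.0000 0.0000 1.0000
    outer loop
      vertex 0.000 0.000 19.000
      vertex 8.000 24.000 19.000
      vertex 0.000 24.000 19.000
    endloop
  endfacet
  facet normal 0.0000 -1.0000 0.0000
    outer loop
      vertex 0.000 0.000 0.000
      vertex 19.000 0.000 0.000
      vertex 19.000 0.000 19.000
    endloop
  endfacet
  facet normal 0.0000 -1.0000 0.0000
    outer loop
      vertex 0.000 0.000 0.000
      vertex 19.000 0.000 19.000
      vertex 0.000 0.000 19.000
    endloop
  endfacet
  facet normal 1.0000 0.0000 0.0000
    outer loop
      vertex 19.000 0.000 0.000
      vertex 19.000 8.000 0.000
      vertex 19.000 8.000 19.000
    endloop
  endfacet
  facet normal 1.0000 0.0000 0.0000
    outer loop
      vertex 19.000 0.000 0.000
      vertex 19.000 8.000 19.000
      vertex 19.000 0.000 19.000
    endloop
  endfacet
  facet normal 0.0000 1.0000 0.0000
    outer loop
      vertex 19.000 8.000 0.000
      vertex 8.000 8.000 0.000
      vertex 8.000 8.000 19.000
    endloop
  endfacet
  facet normal 0.0000 1.0000 0.0000
    outer loop
      vertex 19.000 8.000 0.000
      vertex 8.000 8.000 19.000
      vertex 19.000 8.000 19.000
    endloop
  endfacet
  facet normal 1.0000 0.0000 0.0000
    outer loop
      vertex 8.000 8.000 0.000
      vertex 8.000 24.000 0.000
      vertex 8.000 24.000 19.000
    endloop
  endfacet
  facet normal 1.0000 0.0000 0.0000
    outer loop
      vertex 8.000 8.000 0.000
      vertex 8.000 24.000 19.000
      vertex 8.000 8.000 19.000
    endloop
  endfacet
  facet normal 0.0000 1.0000 0.0000
    outer loop
      vertex 8.000 24.000 0.000
      vertex 0.000 24.000 0.000
      vertex 0.000 24.000 19.000
    endloop
  endfacet
  facet normal 0.0000 1.0000 0.0000
    outer loop
      vertex 8.000 24.000 0.000
      vertex 0.000 24.000 19.000
      vertex 8.000 24.000 19.000
    endloop
  endfacet
  facet normal -1.0000 0.0000 0.0000
    outer loop
      vertex 0.000 24.000 0.000
      vertex 0.000 0.000 0.000
      vertex 0.000 0.000 19.000
    endloop
  endfacet
  facet normal -1.0000 0.0000 0.0000
    outer loop
      vertex 0.000 24.000 0.000
      vertex 0.000 0.000 19.000
      vertex 0.000 24.000 19.000
    endloop
  endfacet
endsolid part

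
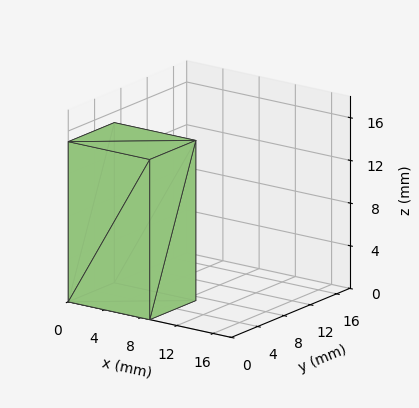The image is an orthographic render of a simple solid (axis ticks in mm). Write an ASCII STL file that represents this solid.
Reading the render: the shape is a rectangular box, roughly 9 × 7 mm footprint and 15 mm tall (dimensions read to the nearest mm from the axis ticks). For the STL, each face is triangulated and given an outward normal.

solid part
  facet normal 0.0000 0.0000 -1.0000
    outer loop
      vertex 9.0 7.0 0.0
      vertex 9.0 0.0 0.0
      vertex 0.0 0.0 0.0
    endloop
  endfacet
  facet normal 0.0000 0.0000 -1.0000
    outer loop
      vertex 0.0 7.0 0.0
      vertex 9.0 7.0 0.0
      vertex 0.0 0.0 0.0
    endloop
  endfacet
  facet normal 0.0000 0.0000 1.0000
    outer loop
      vertex 0.0 0.0 15.0
      vertex 9.0 0.0 15.0
      vertex 9.0 7.0 15.0
    endloop
  endfacet
  facet normal 0.0000 0.0000 1.0000
    outer loop
      vertex 0.0 0.0 15.0
      vertex 9.0 7.0 15.0
      vertex 0.0 7.0 15.0
    endloop
  endfacet
  facet normal 0.0000 -1.0000 0.0000
    outer loop
      vertex 0.0 0.0 0.0
      vertex 9.0 0.0 0.0
      vertex 9.0 0.0 15.0
    endloop
  endfacet
  facet normal 0.0000 -1.0000 0.0000
    outer loop
      vertex 0.0 0.0 0.0
      vertex 9.0 0.0 15.0
      vertex 0.0 0.0 15.0
    endloop
  endfacet
  facet normal 0.0000 1.0000 0.0000
    outer loop
      vertex 9.0 7.0 15.0
      vertex 9.0 7.0 0.0
      vertex 0.0 7.0 0.0
    endloop
  endfacet
  facet normal 0.0000 1.0000 0.0000
    outer loop
      vertex 0.0 7.0 15.0
      vertex 9.0 7.0 15.0
      vertex 0.0 7.0 0.0
    endloop
  endfacet
  facet normal -1.0000 0.0000 0.0000
    outer loop
      vertex 0.0 7.0 15.0
      vertex 0.0 7.0 0.0
      vertex 0.0 0.0 0.0
    endloop
  endfacet
  facet normal -1.0000 0.0000 0.0000
    outer loop
      vertex 0.0 0.0 15.0
      vertex 0.0 7.0 15.0
      vertex 0.0 0.0 0.0
    endloop
  endfacet
  facet normal 1.0000 0.0000 0.0000
    outer loop
      vertex 9.0 0.0 0.0
      vertex 9.0 7.0 0.0
      vertex 9.0 7.0 15.0
    endloop
  endfacet
  facet normal 1.0000 0.0000 0.0000
    outer loop
      vertex 9.0 0.0 0.0
      vertex 9.0 7.0 15.0
      vertex 9.0 0.0 15.0
    endloop
  endfacet
endsolid part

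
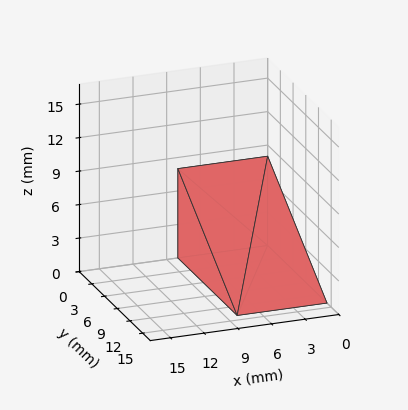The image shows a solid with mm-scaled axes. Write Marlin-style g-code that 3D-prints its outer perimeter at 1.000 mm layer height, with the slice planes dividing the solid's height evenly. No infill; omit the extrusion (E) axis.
Reading the render: the shape is a wedge (ramp): 8 × 14 mm base, rising to 8 mm along the y=0 edge and sloping linearly to z=0 at y=14 (dimensions read to the nearest mm from the axis ticks). For the g-code, the solid's height is divided into equal slices at the stated Δz and each level perimeter traced with G1 moves after a G0 lift.

; perimeter-only toolpath
G21 ; units = mm
G90 ; absolute positioning
G28 ; home
; layer 1
G0 Z1.000
G0 X0.000 Y0.000
G1 X8.000 Y0.000
G1 X8.000 Y12.250
G1 X0.000 Y12.250
G1 X0.000 Y0.000
; layer 2
G0 Z2.000
G0 X0.000 Y0.000
G1 X8.000 Y0.000
G1 X8.000 Y10.500
G1 X0.000 Y10.500
G1 X0.000 Y0.000
; layer 3
G0 Z3.000
G0 X0.000 Y0.000
G1 X8.000 Y0.000
G1 X8.000 Y8.750
G1 X0.000 Y8.750
G1 X0.000 Y0.000
; layer 4
G0 Z4.000
G0 X0.000 Y0.000
G1 X8.000 Y0.000
G1 X8.000 Y7.000
G1 X0.000 Y7.000
G1 X0.000 Y0.000
; layer 5
G0 Z5.000
G0 X0.000 Y0.000
G1 X8.000 Y0.000
G1 X8.000 Y5.250
G1 X0.000 Y5.250
G1 X0.000 Y0.000
; layer 6
G0 Z6.000
G0 X0.000 Y0.000
G1 X8.000 Y0.000
G1 X8.000 Y3.500
G1 X0.000 Y3.500
G1 X0.000 Y0.000
; layer 7
G0 Z7.000
G0 X0.000 Y0.000
G1 X8.000 Y0.000
G1 X8.000 Y1.750
G1 X0.000 Y1.750
G1 X0.000 Y0.000
M2 ; end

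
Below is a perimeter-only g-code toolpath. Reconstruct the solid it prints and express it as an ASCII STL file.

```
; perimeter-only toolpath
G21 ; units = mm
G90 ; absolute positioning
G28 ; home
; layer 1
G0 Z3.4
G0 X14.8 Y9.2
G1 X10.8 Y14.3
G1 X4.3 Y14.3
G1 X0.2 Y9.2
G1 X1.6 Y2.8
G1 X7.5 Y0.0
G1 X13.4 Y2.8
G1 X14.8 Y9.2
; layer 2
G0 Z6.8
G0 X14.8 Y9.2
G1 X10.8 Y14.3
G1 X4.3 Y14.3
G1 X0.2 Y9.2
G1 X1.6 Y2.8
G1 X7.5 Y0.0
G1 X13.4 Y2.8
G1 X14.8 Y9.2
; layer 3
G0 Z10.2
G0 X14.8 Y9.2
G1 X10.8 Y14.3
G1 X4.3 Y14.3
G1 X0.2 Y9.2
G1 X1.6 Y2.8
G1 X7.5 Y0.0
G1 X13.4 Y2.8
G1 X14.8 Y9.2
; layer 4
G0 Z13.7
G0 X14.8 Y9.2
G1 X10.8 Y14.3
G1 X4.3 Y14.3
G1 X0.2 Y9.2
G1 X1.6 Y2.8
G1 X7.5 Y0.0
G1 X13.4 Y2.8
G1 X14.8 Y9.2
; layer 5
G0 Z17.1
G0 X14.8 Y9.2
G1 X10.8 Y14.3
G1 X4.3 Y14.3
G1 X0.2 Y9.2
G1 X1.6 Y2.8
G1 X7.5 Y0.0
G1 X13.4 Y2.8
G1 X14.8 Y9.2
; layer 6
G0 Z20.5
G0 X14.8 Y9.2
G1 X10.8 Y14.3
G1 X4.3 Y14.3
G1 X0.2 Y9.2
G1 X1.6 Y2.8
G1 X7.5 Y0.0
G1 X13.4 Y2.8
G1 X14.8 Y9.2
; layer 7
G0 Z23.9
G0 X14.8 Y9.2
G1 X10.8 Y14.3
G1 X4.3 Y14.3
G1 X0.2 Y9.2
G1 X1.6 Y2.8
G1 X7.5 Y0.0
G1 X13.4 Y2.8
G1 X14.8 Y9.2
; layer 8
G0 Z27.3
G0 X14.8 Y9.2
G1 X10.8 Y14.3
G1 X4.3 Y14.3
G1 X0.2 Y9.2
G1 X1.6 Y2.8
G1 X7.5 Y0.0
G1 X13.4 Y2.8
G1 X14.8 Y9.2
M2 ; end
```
solid part
  facet normal 0.0000 0.0000 -1.0000
    outer loop
      vertex 4.3 14.3 0.0
      vertex 10.8 14.3 0.0
      vertex 14.8 9.2 0.0
    endloop
  endfacet
  facet normal 0.0000 0.0000 -1.0000
    outer loop
      vertex 0.2 9.2 0.0
      vertex 4.3 14.3 0.0
      vertex 14.8 9.2 0.0
    endloop
  endfacet
  facet normal 0.0000 0.0000 -1.0000
    outer loop
      vertex 1.6 2.8 0.0
      vertex 0.2 9.2 0.0
      vertex 14.8 9.2 0.0
    endloop
  endfacet
  facet normal 0.0000 0.0000 -1.0000
    outer loop
      vertex 7.5 0.0 0.0
      vertex 1.6 2.8 0.0
      vertex 14.8 9.2 0.0
    endloop
  endfacet
  facet normal 0.0000 0.0000 -1.0000
    outer loop
      vertex 13.4 2.8 0.0
      vertex 7.5 0.0 0.0
      vertex 14.8 9.2 0.0
    endloop
  endfacet
  facet normal 0.0000 0.0000 1.0000
    outer loop
      vertex 14.8 9.2 27.3
      vertex 10.8 14.3 27.3
      vertex 4.3 14.3 27.3
    endloop
  endfacet
  facet normal 0.0000 0.0000 1.0000
    outer loop
      vertex 14.8 9.2 27.3
      vertex 4.3 14.3 27.3
      vertex 0.2 9.2 27.3
    endloop
  endfacet
  facet normal 0.0000 0.0000 1.0000
    outer loop
      vertex 14.8 9.2 27.3
      vertex 0.2 9.2 27.3
      vertex 1.6 2.8 27.3
    endloop
  endfacet
  facet normal 0.0000 0.0000 1.0000
    outer loop
      vertex 14.8 9.2 27.3
      vertex 1.6 2.8 27.3
      vertex 7.5 0.0 27.3
    endloop
  endfacet
  facet normal 0.0000 0.0000 1.0000
    outer loop
      vertex 14.8 9.2 27.3
      vertex 7.5 0.0 27.3
      vertex 13.4 2.8 27.3
    endloop
  endfacet
  facet normal 0.7869 0.6171 0.0000
    outer loop
      vertex 14.8 9.2 0.0
      vertex 10.8 14.3 0.0
      vertex 10.8 14.3 27.3
    endloop
  endfacet
  facet normal 0.7869 0.6171 0.0000
    outer loop
      vertex 14.8 9.2 0.0
      vertex 10.8 14.3 27.3
      vertex 14.8 9.2 27.3
    endloop
  endfacet
  facet normal 0.0000 1.0000 0.0000
    outer loop
      vertex 10.8 14.3 0.0
      vertex 4.3 14.3 0.0
      vertex 4.3 14.3 27.3
    endloop
  endfacet
  facet normal 0.0000 1.0000 0.0000
    outer loop
      vertex 10.8 14.3 0.0
      vertex 4.3 14.3 27.3
      vertex 10.8 14.3 27.3
    endloop
  endfacet
  facet normal -0.7794 0.6266 0.0000
    outer loop
      vertex 4.3 14.3 0.0
      vertex 0.2 9.2 0.0
      vertex 0.2 9.2 27.3
    endloop
  endfacet
  facet normal -0.7794 0.6266 0.0000
    outer loop
      vertex 4.3 14.3 0.0
      vertex 0.2 9.2 27.3
      vertex 4.3 14.3 27.3
    endloop
  endfacet
  facet normal -0.9769 -0.2137 0.0000
    outer loop
      vertex 0.2 9.2 0.0
      vertex 1.6 2.8 0.0
      vertex 1.6 2.8 27.3
    endloop
  endfacet
  facet normal -0.9769 -0.2137 0.0000
    outer loop
      vertex 0.2 9.2 0.0
      vertex 1.6 2.8 27.3
      vertex 0.2 9.2 27.3
    endloop
  endfacet
  facet normal -0.4287 -0.9034 0.0000
    outer loop
      vertex 1.6 2.8 0.0
      vertex 7.5 0.0 0.0
      vertex 7.5 0.0 27.3
    endloop
  endfacet
  facet normal -0.4287 -0.9034 0.0000
    outer loop
      vertex 1.6 2.8 0.0
      vertex 7.5 0.0 27.3
      vertex 1.6 2.8 27.3
    endloop
  endfacet
  facet normal 0.4287 -0.9034 0.0000
    outer loop
      vertex 7.5 0.0 0.0
      vertex 13.4 2.8 0.0
      vertex 13.4 2.8 27.3
    endloop
  endfacet
  facet normal 0.4287 -0.9034 0.0000
    outer loop
      vertex 7.5 0.0 0.0
      vertex 13.4 2.8 27.3
      vertex 7.5 0.0 27.3
    endloop
  endfacet
  facet normal 0.9769 -0.2137 0.0000
    outer loop
      vertex 13.4 2.8 0.0
      vertex 14.8 9.2 0.0
      vertex 14.8 9.2 27.3
    endloop
  endfacet
  facet normal 0.9769 -0.2137 0.0000
    outer loop
      vertex 13.4 2.8 0.0
      vertex 14.8 9.2 27.3
      vertex 13.4 2.8 27.3
    endloop
  endfacet
endsolid part

The G0 Z moves step by Δz≈3.4 mm. Every layer's G1 loop is the same polygon, so the solid is a straight extrusion of it from z=0 to z≈27.3. Closing with flat bottom and top caps and triangulating gives 24 facets — a regular 7-sided prism (a cylinder approximated with 7 flat sides), circumscribed radius ≈ 7.5 mm, height ≈ 27.3 mm.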